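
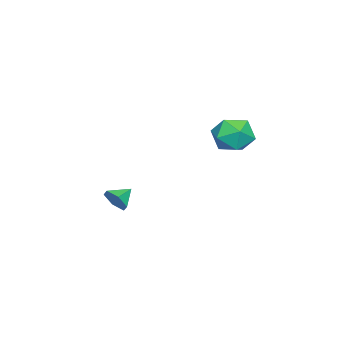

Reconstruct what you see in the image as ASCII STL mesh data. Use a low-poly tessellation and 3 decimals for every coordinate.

solid 
facet normal 0.800 -0.416 -0.433
outer loop
vertex 2.372 -3.1 -1.666
vertex 1.866 -3.488 -2.228
vertex 2.176 -2.715 -2.398
endloop
endfacet
facet normal 0.052 0.889 0.454
outer loop
vertex 2.372 -3.1 -1.666
vertex 2.176 -2.715 -2.398
vertex 0.914 -2.992 -1.712
endloop
endfacet
facet normal 0.800 -0.416 -0.433
outer loop
vertex 2.176 -2.715 -2.398
vertex 1.866 -3.488 -2.228
vertex 1.67 -3.103 -2.96
endloop
endfacet
facet normal -0.355 0.888 -0.294
outer loop
vertex 2.176 -2.715 -2.398
vertex 1.67 -3.103 -2.96
vertex 0.914 -2.992 -1.712
endloop
endfacet
facet normal 0.799 -0.417 -0.433
outer loop
vertex 1.67 -3.103 -2.96
vertex 1.866 -3.488 -2.228
vertex 1.359 -3.876 -2.789
endloop
endfacet
facet normal -0.826 0.217 -0.520
outer loop
vertex 1.67 -3.103 -2.96
vertex 1.359 -3.876 -2.789
vertex 0.914 -2.992 -1.712
endloop
endfacet
facet normal 0.799 -0.417 -0.433
outer loop
vertex 1.359 -3.876 -2.789
vertex 1.866 -3.488 -2.228
vertex 1.555 -4.261 -2.057
endloop
endfacet
facet normal -0.892 -0.451 0.002
outer loop
vertex 1.359 -3.876 -2.789
vertex 1.555 -4.261 -2.057
vertex 0.914 -2.992 -1.712
endloop
endfacet
facet normal 0.799 -0.417 -0.432
outer loop
vertex 1.555 -4.261 -2.057
vertex 1.866 -3.488 -2.228
vertex 2.062 -3.872 -1.495
endloop
endfacet
facet normal -0.486 -0.449 0.750
outer loop
vertex 1.555 -4.261 -2.057
vertex 2.062 -3.872 -1.495
vertex 0.914 -2.992 -1.712
endloop
endfacet
facet normal 0.800 -0.417 -0.432
outer loop
vertex 2.062 -3.872 -1.495
vertex 1.866 -3.488 -2.228
vertex 2.372 -3.1 -1.666
endloop
endfacet
facet normal -0.014 0.222 0.975
outer loop
vertex 2.062 -3.872 -1.495
vertex 2.372 -3.1 -1.666
vertex 0.914 -2.992 -1.712
endloop
endfacet
facet normal 0.218 0.294 0.931
outer loop
vertex 1.8 3.57 4.539
vertex 2.477 2.568 4.697
vertex 2.986 3.585 4.257
endloop
endfacet
facet normal 0.109 0.856 0.505
outer loop
vertex 1.8 3.57 4.539
vertex 2.986 3.585 4.257
vertex 2.177 4.123 3.52
endloop
endfacet
facet normal -0.548 0.803 0.233
outer loop
vertex 1.8 3.57 4.539
vertex 2.177 4.123 3.52
vertex 1.168 3.439 3.505
endloop
endfacet
facet normal -0.846 0.209 0.491
outer loop
vertex 1.8 3.57 4.539
vertex 1.168 3.439 3.505
vertex 1.353 2.478 4.233
endloop
endfacet
facet normal -0.372 -0.106 0.922
outer loop
vertex 1.8 3.57 4.539
vertex 1.353 2.478 4.233
vertex 2.477 2.568 4.697
endloop
endfacet
facet normal 0.575 0.817 -0.035
outer loop
vertex 2.177 4.123 3.52
vertex 2.986 3.585 4.257
vertex 3.087 3.462 3.047
endloop
endfacet
facet normal 0.751 -0.093 0.654
outer loop
vertex 2.986 3.585 4.257
vertex 2.477 2.568 4.697
vertex 3.272 2.501 3.775
endloop
endfacet
facet normal -0.205 -0.740 0.640
outer loop
vertex 2.477 2.568 4.697
vertex 1.353 2.478 4.233
vertex 2.263 1.817 3.76
endloop
endfacet
facet normal -0.971 -0.231 -0.058
outer loop
vertex 1.353 2.478 4.233
vertex 1.168 3.439 3.505
vertex 1.454 2.355 3.023
endloop
endfacet
facet normal -0.489 0.732 -0.475
outer loop
vertex 1.168 3.439 3.505
vertex 2.177 4.123 3.52
vertex 1.963 3.372 2.583
endloop
endfacet
facet normal 0.846 -0.209 -0.491
outer loop
vertex 2.64 2.37 2.741
vertex 3.087 3.462 3.047
vertex 3.272 2.501 3.775
endloop
endfacet
facet normal 0.548 -0.803 -0.233
outer loop
vertex 2.64 2.37 2.741
vertex 3.272 2.501 3.775
vertex 2.263 1.817 3.76
endloop
endfacet
facet normal -0.109 -0.856 -0.505
outer loop
vertex 2.64 2.37 2.741
vertex 2.263 1.817 3.76
vertex 1.454 2.355 3.023
endloop
endfacet
facet normal -0.218 -0.294 -0.931
outer loop
vertex 2.64 2.37 2.741
vertex 1.454 2.355 3.023
vertex 1.963 3.372 2.583
endloop
endfacet
facet normal 0.372 0.106 -0.922
outer loop
vertex 2.64 2.37 2.741
vertex 1.963 3.372 2.583
vertex 3.087 3.462 3.047
endloop
endfacet
facet normal 0.971 0.231 0.058
outer loop
vertex 3.272 2.501 3.775
vertex 3.087 3.462 3.047
vertex 2.986 3.585 4.257
endloop
endfacet
facet normal 0.489 -0.732 0.475
outer loop
vertex 2.263 1.817 3.76
vertex 3.272 2.501 3.775
vertex 2.477 2.568 4.697
endloop
endfacet
facet normal -0.575 -0.817 0.035
outer loop
vertex 1.454 2.355 3.023
vertex 2.263 1.817 3.76
vertex 1.353 2.478 4.233
endloop
endfacet
facet normal -0.751 0.093 -0.654
outer loop
vertex 1.963 3.372 2.583
vertex 1.454 2.355 3.023
vertex 1.168 3.439 3.505
endloop
endfacet
facet normal 0.205 0.740 -0.640
outer loop
vertex 3.087 3.462 3.047
vertex 1.963 3.372 2.583
vertex 2.177 4.123 3.52
endloop
endfacet

endsolid


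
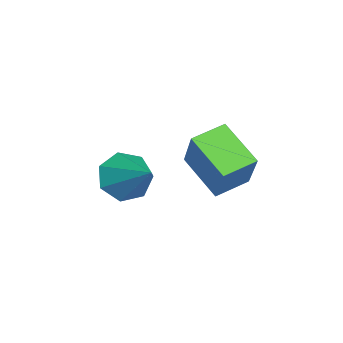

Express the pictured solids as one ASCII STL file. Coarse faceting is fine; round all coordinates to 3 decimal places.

solid 
facet normal -0.526 -0.164 -0.834
outer loop
vertex -2.611 2.479 2.098
vertex -3.381 3.499 2.383
vertex -1.462 3.611 1.151
endloop
endfacet
facet normal 0.588 -0.779 -0.218
outer loop
vertex -0.399 3.941 2.837
vertex -2.611 2.479 2.098
vertex -1.462 3.611 1.151
endloop
endfacet
facet normal -0.526 -0.163 -0.835
outer loop
vertex -1.462 3.611 1.151
vertex -3.381 3.499 2.383
vertex -2.232 4.631 1.437
endloop
endfacet
facet normal 0.614 0.606 -0.506
outer loop
vertex -2.232 4.631 1.437
vertex -0.399 3.941 2.837
vertex -1.462 3.611 1.151
endloop
endfacet
facet normal -0.615 -0.605 0.506
outer loop
vertex -2.611 2.479 2.098
vertex -2.318 3.829 4.069
vertex -3.381 3.499 2.383
endloop
endfacet
facet normal 0.588 -0.779 -0.218
outer loop
vertex -1.548 2.809 3.783
vertex -2.611 2.479 2.098
vertex -0.399 3.941 2.837
endloop
endfacet
facet normal -0.614 -0.606 0.506
outer loop
vertex -1.548 2.809 3.783
vertex -2.318 3.829 4.069
vertex -2.611 2.479 2.098
endloop
endfacet
facet normal -0.588 0.779 0.218
outer loop
vertex -3.381 3.499 2.383
vertex -2.318 3.829 4.069
vertex -2.232 4.631 1.437
endloop
endfacet
facet normal 0.614 0.605 -0.506
outer loop
vertex -1.169 4.961 3.122
vertex -0.399 3.941 2.837
vertex -2.232 4.631 1.437
endloop
endfacet
facet normal -0.588 0.779 0.218
outer loop
vertex -2.232 4.631 1.437
vertex -2.318 3.829 4.069
vertex -1.169 4.961 3.122
endloop
endfacet
facet normal 0.526 0.164 0.835
outer loop
vertex -1.169 4.961 3.122
vertex -1.548 2.809 3.783
vertex -0.399 3.941 2.837
endloop
endfacet
facet normal 0.527 0.164 0.834
outer loop
vertex -2.318 3.829 4.069
vertex -1.548 2.809 3.783
vertex -1.169 4.961 3.122
endloop
endfacet
facet normal -0.652 -0.515 -0.556
outer loop
vertex -3.45 -0.443 -0.062
vertex -4.175 0.316 0.085
vertex -3.452 0.233 -0.686
endloop
endfacet
facet normal 0.962 -0.185 -0.203
outer loop
vertex -3.45 -0.443 -0.062
vertex -3.452 0.233 -0.686
vertex -2.825 1.384 1.235
endloop
endfacet
facet normal -0.652 -0.516 -0.556
outer loop
vertex -3.452 0.233 -0.686
vertex -4.175 0.316 0.085
vertex -3.999 0.972 -0.73
endloop
endfacet
facet normal 0.701 0.488 -0.521
outer loop
vertex -3.452 0.233 -0.686
vertex -3.999 0.972 -0.73
vertex -2.825 1.384 1.235
endloop
endfacet
facet normal -0.652 -0.516 -0.556
outer loop
vertex -3.999 0.972 -0.73
vertex -4.175 0.316 0.085
vertex -4.678 1.216 -0.16
endloop
endfacet
facet normal 0.117 0.956 -0.270
outer loop
vertex -3.999 0.972 -0.73
vertex -4.678 1.216 -0.16
vertex -2.825 1.384 1.235
endloop
endfacet
facet normal -0.652 -0.516 -0.556
outer loop
vertex -4.678 1.216 -0.16
vertex -4.175 0.316 0.085
vertex -4.979 0.784 0.594
endloop
endfacet
facet normal -0.348 0.867 0.358
outer loop
vertex -4.678 1.216 -0.16
vertex -4.979 0.784 0.594
vertex -2.825 1.384 1.235
endloop
endfacet
facet normal -0.652 -0.516 -0.556
outer loop
vertex -4.979 0.784 0.594
vertex -4.175 0.316 0.085
vertex -4.674 -0.001 0.965
endloop
endfacet
facet normal -0.346 0.288 0.893
outer loop
vertex -4.979 0.784 0.594
vertex -4.674 -0.001 0.965
vertex -2.825 1.384 1.235
endloop
endfacet
facet normal -0.652 -0.516 -0.556
outer loop
vertex -4.674 -0.001 0.965
vertex -4.175 0.316 0.085
vertex -3.993 -0.547 0.673
endloop
endfacet
facet normal 0.122 -0.345 0.931
outer loop
vertex -4.674 -0.001 0.965
vertex -3.993 -0.547 0.673
vertex -2.825 1.384 1.235
endloop
endfacet
facet normal -0.653 -0.516 -0.555
outer loop
vertex -3.993 -0.547 0.673
vertex -4.175 0.316 0.085
vertex -3.45 -0.443 -0.062
endloop
endfacet
facet normal 0.705 -0.555 0.442
outer loop
vertex -3.993 -0.547 0.673
vertex -3.45 -0.443 -0.062
vertex -2.825 1.384 1.235
endloop
endfacet

endsolid


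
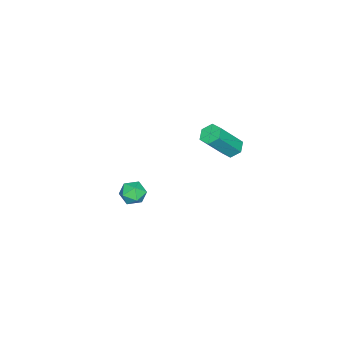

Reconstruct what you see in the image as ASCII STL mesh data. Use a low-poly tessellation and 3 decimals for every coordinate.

solid 
facet normal -0.529 0.334 -0.780
outer loop
vertex -2.41 1.447 2.851
vertex -2.911 1.322 3.137
vertex -2.662 1.854 3.196
endloop
endfacet
facet normal 0.733 0.642 -0.222
outer loop
vertex -2.41 1.447 2.851
vertex -2.662 1.854 3.196
vertex -1.389 0.802 4.356
endloop
endfacet
facet normal 0.734 0.642 -0.223
outer loop
vertex -1.389 0.802 4.356
vertex -2.662 1.854 3.196
vertex -1.64 1.209 4.701
endloop
endfacet
facet normal 0.530 -0.334 0.779
outer loop
vertex -1.389 0.802 4.356
vertex -1.64 1.209 4.701
vertex -1.889 0.678 4.643
endloop
endfacet
facet normal -0.530 0.334 -0.779
outer loop
vertex -2.662 1.854 3.196
vertex -2.911 1.322 3.137
vertex -3.163 1.729 3.483
endloop
endfacet
facet normal -0.003 0.918 0.395
outer loop
vertex -2.662 1.854 3.196
vertex -3.163 1.729 3.483
vertex -1.64 1.209 4.701
endloop
endfacet
facet normal -0.002 0.919 0.394
outer loop
vertex -1.64 1.209 4.701
vertex -3.163 1.729 3.483
vertex -2.141 1.085 4.988
endloop
endfacet
facet normal 0.529 -0.333 0.780
outer loop
vertex -1.64 1.209 4.701
vertex -2.141 1.085 4.988
vertex -1.889 0.678 4.643
endloop
endfacet
facet normal -0.530 0.334 -0.779
outer loop
vertex -3.163 1.729 3.483
vertex -2.911 1.322 3.137
vertex -3.411 1.198 3.424
endloop
endfacet
facet normal -0.736 0.275 0.618
outer loop
vertex -3.163 1.729 3.483
vertex -3.411 1.198 3.424
vertex -2.141 1.085 4.988
endloop
endfacet
facet normal -0.736 0.276 0.618
outer loop
vertex -2.141 1.085 4.988
vertex -3.411 1.198 3.424
vertex -2.39 0.553 4.929
endloop
endfacet
facet normal 0.529 -0.334 0.780
outer loop
vertex -2.141 1.085 4.988
vertex -2.39 0.553 4.929
vertex -1.889 0.678 4.643
endloop
endfacet
facet normal -0.530 0.334 -0.779
outer loop
vertex -3.411 1.198 3.424
vertex -2.911 1.322 3.137
vertex -3.16 0.791 3.079
endloop
endfacet
facet normal -0.734 -0.642 0.223
outer loop
vertex -3.411 1.198 3.424
vertex -3.16 0.791 3.079
vertex -2.39 0.553 4.929
endloop
endfacet
facet normal -0.733 -0.643 0.223
outer loop
vertex -2.39 0.553 4.929
vertex -3.16 0.791 3.079
vertex -2.138 0.146 4.584
endloop
endfacet
facet normal 0.529 -0.334 0.780
outer loop
vertex -2.39 0.553 4.929
vertex -2.138 0.146 4.584
vertex -1.889 0.678 4.643
endloop
endfacet
facet normal -0.529 0.333 -0.780
outer loop
vertex -3.16 0.791 3.079
vertex -2.911 1.322 3.137
vertex -2.659 0.915 2.792
endloop
endfacet
facet normal 0.001 -0.919 -0.395
outer loop
vertex -3.16 0.791 3.079
vertex -2.659 0.915 2.792
vertex -2.138 0.146 4.584
endloop
endfacet
facet normal 0.003 -0.919 -0.395
outer loop
vertex -2.138 0.146 4.584
vertex -2.659 0.915 2.792
vertex -1.637 0.271 4.297
endloop
endfacet
facet normal 0.530 -0.334 0.779
outer loop
vertex -2.138 0.146 4.584
vertex -1.637 0.271 4.297
vertex -1.889 0.678 4.643
endloop
endfacet
facet normal -0.529 0.334 -0.780
outer loop
vertex -2.659 0.915 2.792
vertex -2.911 1.322 3.137
vertex -2.41 1.447 2.851
endloop
endfacet
facet normal 0.736 -0.276 -0.618
outer loop
vertex -2.659 0.915 2.792
vertex -2.41 1.447 2.851
vertex -1.637 0.271 4.297
endloop
endfacet
facet normal 0.737 -0.275 -0.618
outer loop
vertex -1.637 0.271 4.297
vertex -2.41 1.447 2.851
vertex -1.389 0.802 4.356
endloop
endfacet
facet normal 0.530 -0.334 0.779
outer loop
vertex -1.637 0.271 4.297
vertex -1.389 0.802 4.356
vertex -1.889 0.678 4.643
endloop
endfacet
facet normal -0.776 0.577 0.257
outer loop
vertex -3.113 -3.094 -1.919
vertex -3.562 -3.521 -2.316
vertex -3.441 -3.674 -1.607
endloop
endfacet
facet normal -0.281 0.573 0.770
outer loop
vertex -3.113 -3.094 -1.919
vertex -3.441 -3.674 -1.607
vertex -2.735 -3.526 -1.459
endloop
endfacet
facet normal 0.331 0.808 0.487
outer loop
vertex -3.113 -3.094 -1.919
vertex -2.735 -3.526 -1.459
vertex -2.42 -3.282 -2.078
endloop
endfacet
facet normal 0.213 0.956 -0.200
outer loop
vertex -3.113 -3.094 -1.919
vertex -2.42 -3.282 -2.078
vertex -2.931 -3.279 -2.608
endloop
endfacet
facet normal -0.470 0.813 -0.343
outer loop
vertex -3.113 -3.094 -1.919
vertex -2.931 -3.279 -2.608
vertex -3.562 -3.521 -2.316
endloop
endfacet
facet normal -0.183 -0.102 0.978
outer loop
vertex -2.735 -3.526 -1.459
vertex -3.441 -3.674 -1.607
vertex -2.949 -4.221 -1.572
endloop
endfacet
facet normal -0.984 -0.099 0.147
outer loop
vertex -3.441 -3.674 -1.607
vertex -3.562 -3.521 -2.316
vertex -3.46 -4.218 -2.102
endloop
endfacet
facet normal -0.490 0.285 -0.824
outer loop
vertex -3.562 -3.521 -2.316
vertex -2.931 -3.279 -2.608
vertex -3.145 -3.974 -2.721
endloop
endfacet
facet normal 0.617 0.517 -0.592
outer loop
vertex -2.931 -3.279 -2.608
vertex -2.42 -3.282 -2.078
vertex -2.439 -3.826 -2.573
endloop
endfacet
facet normal 0.807 0.278 0.520
outer loop
vertex -2.42 -3.282 -2.078
vertex -2.735 -3.526 -1.459
vertex -2.318 -3.979 -1.864
endloop
endfacet
facet normal -0.213 -0.956 0.200
outer loop
vertex -2.767 -4.406 -2.261
vertex -2.949 -4.221 -1.572
vertex -3.46 -4.218 -2.102
endloop
endfacet
facet normal -0.331 -0.808 -0.487
outer loop
vertex -2.767 -4.406 -2.261
vertex -3.46 -4.218 -2.102
vertex -3.145 -3.974 -2.721
endloop
endfacet
facet normal 0.281 -0.573 -0.770
outer loop
vertex -2.767 -4.406 -2.261
vertex -3.145 -3.974 -2.721
vertex -2.439 -3.826 -2.573
endloop
endfacet
facet normal 0.776 -0.577 -0.257
outer loop
vertex -2.767 -4.406 -2.261
vertex -2.439 -3.826 -2.573
vertex -2.318 -3.979 -1.864
endloop
endfacet
facet normal 0.470 -0.813 0.343
outer loop
vertex -2.767 -4.406 -2.261
vertex -2.318 -3.979 -1.864
vertex -2.949 -4.221 -1.572
endloop
endfacet
facet normal -0.617 -0.517 0.592
outer loop
vertex -3.46 -4.218 -2.102
vertex -2.949 -4.221 -1.572
vertex -3.441 -3.674 -1.607
endloop
endfacet
facet normal -0.807 -0.278 -0.520
outer loop
vertex -3.145 -3.974 -2.721
vertex -3.46 -4.218 -2.102
vertex -3.562 -3.521 -2.316
endloop
endfacet
facet normal 0.183 0.102 -0.978
outer loop
vertex -2.439 -3.826 -2.573
vertex -3.145 -3.974 -2.721
vertex -2.931 -3.279 -2.608
endloop
endfacet
facet normal 0.984 0.099 -0.147
outer loop
vertex -2.318 -3.979 -1.864
vertex -2.439 -3.826 -2.573
vertex -2.42 -3.282 -2.078
endloop
endfacet
facet normal 0.490 -0.285 0.824
outer loop
vertex -2.949 -4.221 -1.572
vertex -2.318 -3.979 -1.864
vertex -2.735 -3.526 -1.459
endloop
endfacet

endsolid


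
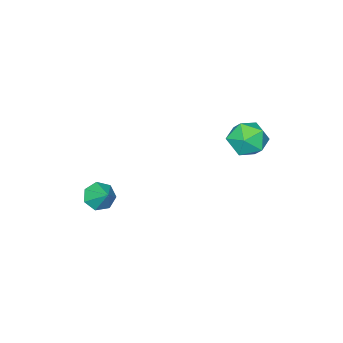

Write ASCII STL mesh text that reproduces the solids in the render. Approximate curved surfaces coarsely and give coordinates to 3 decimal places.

solid 
facet normal -0.284 -0.726 -0.627
outer loop
vertex 2.419 -2.534 -4.95
vertex 1.83 -2.796 -4.38
vertex 1.745 -2.218 -5.011
endloop
endfacet
facet normal 0.423 0.833 -0.357
outer loop
vertex 2.419 -2.534 -4.95
vertex 1.745 -2.218 -5.011
vertex 2.21 -1.824 -3.54
endloop
endfacet
facet normal -0.283 -0.726 -0.627
outer loop
vertex 1.745 -2.218 -5.011
vertex 1.83 -2.796 -4.38
vertex 1.136 -2.338 -4.597
endloop
endfacet
facet normal -0.294 0.942 -0.159
outer loop
vertex 1.745 -2.218 -5.011
vertex 1.136 -2.338 -4.597
vertex 2.21 -1.824 -3.54
endloop
endfacet
facet normal -0.283 -0.726 -0.627
outer loop
vertex 1.136 -2.338 -4.597
vertex 1.83 -2.796 -4.38
vertex 1.049 -2.803 -4.02
endloop
endfacet
facet normal -0.682 0.616 0.394
outer loop
vertex 1.136 -2.338 -4.597
vertex 1.049 -2.803 -4.02
vertex 2.21 -1.824 -3.54
endloop
endfacet
facet normal -0.283 -0.726 -0.627
outer loop
vertex 1.049 -2.803 -4.02
vertex 1.83 -2.796 -4.38
vertex 1.551 -3.263 -3.714
endloop
endfacet
facet normal -0.450 0.099 0.887
outer loop
vertex 1.049 -2.803 -4.02
vertex 1.551 -3.263 -3.714
vertex 2.21 -1.824 -3.54
endloop
endfacet
facet normal -0.284 -0.725 -0.627
outer loop
vertex 1.551 -3.263 -3.714
vertex 1.83 -2.796 -4.38
vertex 2.263 -3.372 -3.91
endloop
endfacet
facet normal 0.228 -0.219 0.949
outer loop
vertex 1.551 -3.263 -3.714
vertex 2.263 -3.372 -3.91
vertex 2.21 -1.824 -3.54
endloop
endfacet
facet normal -0.284 -0.725 -0.627
outer loop
vertex 2.263 -3.372 -3.91
vertex 1.83 -2.796 -4.38
vertex 2.649 -3.047 -4.46
endloop
endfacet
facet normal 0.841 -0.098 0.532
outer loop
vertex 2.263 -3.372 -3.91
vertex 2.649 -3.047 -4.46
vertex 2.21 -1.824 -3.54
endloop
endfacet
facet normal -0.284 -0.726 -0.627
outer loop
vertex 2.649 -3.047 -4.46
vertex 1.83 -2.796 -4.38
vertex 2.419 -2.534 -4.95
endloop
endfacet
facet normal 0.928 0.370 -0.049
outer loop
vertex 2.649 -3.047 -4.46
vertex 2.419 -2.534 -4.95
vertex 2.21 -1.824 -3.54
endloop
endfacet
facet normal -0.998 -0.020 -0.058
outer loop
vertex -2.504 4.199 0.952
vertex -2.462 3.133 0.596
vertex -2.53 3.356 1.697
endloop
endfacet
facet normal -0.781 0.427 0.456
outer loop
vertex -2.504 4.199 0.952
vertex -2.53 3.356 1.697
vertex -1.909 4.272 1.904
endloop
endfacet
facet normal -0.362 0.919 0.156
outer loop
vertex -2.504 4.199 0.952
vertex -1.909 4.272 1.904
vertex -1.458 4.614 0.932
endloop
endfacet
facet normal -0.319 0.778 -0.542
outer loop
vertex -2.504 4.199 0.952
vertex -1.458 4.614 0.932
vertex -1.8 3.91 0.123
endloop
endfacet
facet normal -0.712 0.197 -0.674
outer loop
vertex -2.504 4.199 0.952
vertex -1.8 3.91 0.123
vertex -2.462 3.133 0.596
endloop
endfacet
facet normal -0.387 0.055 0.920
outer loop
vertex -1.909 4.272 1.904
vertex -2.53 3.356 1.697
vertex -1.5 3.25 2.137
endloop
endfacet
facet normal -0.739 -0.668 0.090
outer loop
vertex -2.53 3.356 1.697
vertex -2.462 3.133 0.596
vertex -1.842 2.546 1.328
endloop
endfacet
facet normal -0.276 -0.317 -0.907
outer loop
vertex -2.462 3.133 0.596
vertex -1.8 3.91 0.123
vertex -1.391 2.888 0.356
endloop
endfacet
facet normal 0.361 0.623 -0.694
outer loop
vertex -1.8 3.91 0.123
vertex -1.458 4.614 0.932
vertex -0.77 3.804 0.563
endloop
endfacet
facet normal 0.292 0.852 0.435
outer loop
vertex -1.458 4.614 0.932
vertex -1.909 4.272 1.904
vertex -0.838 4.027 1.664
endloop
endfacet
facet normal 0.319 -0.778 0.542
outer loop
vertex -0.796 2.961 1.308
vertex -1.5 3.25 2.137
vertex -1.842 2.546 1.328
endloop
endfacet
facet normal 0.362 -0.919 -0.156
outer loop
vertex -0.796 2.961 1.308
vertex -1.842 2.546 1.328
vertex -1.391 2.888 0.356
endloop
endfacet
facet normal 0.781 -0.427 -0.456
outer loop
vertex -0.796 2.961 1.308
vertex -1.391 2.888 0.356
vertex -0.77 3.804 0.563
endloop
endfacet
facet normal 0.998 0.020 0.058
outer loop
vertex -0.796 2.961 1.308
vertex -0.77 3.804 0.563
vertex -0.838 4.027 1.664
endloop
endfacet
facet normal 0.712 -0.197 0.674
outer loop
vertex -0.796 2.961 1.308
vertex -0.838 4.027 1.664
vertex -1.5 3.25 2.137
endloop
endfacet
facet normal -0.361 -0.623 0.694
outer loop
vertex -1.842 2.546 1.328
vertex -1.5 3.25 2.137
vertex -2.53 3.356 1.697
endloop
endfacet
facet normal -0.292 -0.852 -0.435
outer loop
vertex -1.391 2.888 0.356
vertex -1.842 2.546 1.328
vertex -2.462 3.133 0.596
endloop
endfacet
facet normal 0.387 -0.055 -0.920
outer loop
vertex -0.77 3.804 0.563
vertex -1.391 2.888 0.356
vertex -1.8 3.91 0.123
endloop
endfacet
facet normal 0.739 0.668 -0.090
outer loop
vertex -0.838 4.027 1.664
vertex -0.77 3.804 0.563
vertex -1.458 4.614 0.932
endloop
endfacet
facet normal 0.276 0.317 0.907
outer loop
vertex -1.5 3.25 2.137
vertex -0.838 4.027 1.664
vertex -1.909 4.272 1.904
endloop
endfacet

endsolid


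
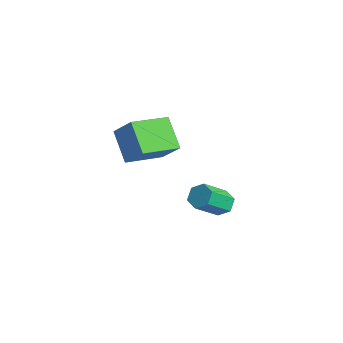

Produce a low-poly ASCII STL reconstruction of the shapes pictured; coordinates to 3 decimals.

solid 
facet normal -0.101 0.755 -0.648
outer loop
vertex 3.398 4.388 -2.383
vertex 3.019 4.024 -2.748
vertex 2.765 4.387 -2.286
endloop
endfacet
facet normal 0.113 0.656 0.746
outer loop
vertex 3.398 4.388 -2.383
vertex 2.765 4.387 -2.286
vertex 3.559 3.18 -1.346
endloop
endfacet
facet normal 0.112 0.655 0.747
outer loop
vertex 3.559 3.18 -1.346
vertex 2.765 4.387 -2.286
vertex 2.926 3.179 -1.25
endloop
endfacet
facet normal 0.099 -0.755 0.648
outer loop
vertex 3.559 3.18 -1.346
vertex 2.926 3.179 -1.25
vertex 3.181 2.816 -1.712
endloop
endfacet
facet normal -0.100 0.755 -0.648
outer loop
vertex 2.765 4.387 -2.286
vertex 3.019 4.024 -2.748
vertex 2.387 4.023 -2.652
endloop
endfacet
facet normal -0.801 0.325 0.503
outer loop
vertex 2.765 4.387 -2.286
vertex 2.387 4.023 -2.652
vertex 2.926 3.179 -1.25
endloop
endfacet
facet normal -0.800 0.325 0.504
outer loop
vertex 2.926 3.179 -1.25
vertex 2.387 4.023 -2.652
vertex 2.548 2.814 -1.615
endloop
endfacet
facet normal 0.102 -0.754 0.649
outer loop
vertex 2.926 3.179 -1.25
vertex 2.548 2.814 -1.615
vertex 3.181 2.816 -1.712
endloop
endfacet
facet normal -0.100 0.755 -0.648
outer loop
vertex 2.387 4.023 -2.652
vertex 3.019 4.024 -2.748
vertex 2.641 3.66 -3.114
endloop
endfacet
facet normal -0.912 -0.330 -0.243
outer loop
vertex 2.387 4.023 -2.652
vertex 2.641 3.66 -3.114
vertex 2.548 2.814 -1.615
endloop
endfacet
facet normal -0.912 -0.330 -0.243
outer loop
vertex 2.548 2.814 -1.615
vertex 2.641 3.66 -3.114
vertex 2.802 2.452 -2.077
endloop
endfacet
facet normal 0.102 -0.755 0.648
outer loop
vertex 2.548 2.814 -1.615
vertex 2.802 2.452 -2.077
vertex 3.181 2.816 -1.712
endloop
endfacet
facet normal -0.099 0.755 -0.648
outer loop
vertex 2.641 3.66 -3.114
vertex 3.019 4.024 -2.748
vertex 3.274 3.661 -3.21
endloop
endfacet
facet normal -0.112 -0.656 -0.747
outer loop
vertex 2.641 3.66 -3.114
vertex 3.274 3.661 -3.21
vertex 2.802 2.452 -2.077
endloop
endfacet
facet normal -0.113 -0.655 -0.747
outer loop
vertex 2.802 2.452 -2.077
vertex 3.274 3.661 -3.21
vertex 3.435 2.453 -2.174
endloop
endfacet
facet normal 0.101 -0.755 0.648
outer loop
vertex 2.802 2.452 -2.077
vertex 3.435 2.453 -2.174
vertex 3.181 2.816 -1.712
endloop
endfacet
facet normal -0.102 0.754 -0.649
outer loop
vertex 3.274 3.661 -3.21
vertex 3.019 4.024 -2.748
vertex 3.652 4.026 -2.845
endloop
endfacet
facet normal 0.800 -0.325 -0.504
outer loop
vertex 3.274 3.661 -3.21
vertex 3.652 4.026 -2.845
vertex 3.435 2.453 -2.174
endloop
endfacet
facet normal 0.801 -0.325 -0.503
outer loop
vertex 3.435 2.453 -2.174
vertex 3.652 4.026 -2.845
vertex 3.813 2.817 -1.808
endloop
endfacet
facet normal 0.100 -0.755 0.648
outer loop
vertex 3.435 2.453 -2.174
vertex 3.813 2.817 -1.808
vertex 3.181 2.816 -1.712
endloop
endfacet
facet normal -0.102 0.755 -0.648
outer loop
vertex 3.652 4.026 -2.845
vertex 3.019 4.024 -2.748
vertex 3.398 4.388 -2.383
endloop
endfacet
facet normal 0.912 0.330 0.243
outer loop
vertex 3.652 4.026 -2.845
vertex 3.398 4.388 -2.383
vertex 3.813 2.817 -1.808
endloop
endfacet
facet normal 0.912 0.330 0.243
outer loop
vertex 3.813 2.817 -1.808
vertex 3.398 4.388 -2.383
vertex 3.559 3.18 -1.346
endloop
endfacet
facet normal 0.100 -0.755 0.648
outer loop
vertex 3.813 2.817 -1.808
vertex 3.559 3.18 -1.346
vertex 3.181 2.816 -1.712
endloop
endfacet
facet normal -0.746 0.105 0.658
outer loop
vertex 2.692 -0.07 3.56
vertex 2.604 1.687 3.179
vertex 1.756 -0.338 2.541
endloop
endfacet
facet normal 0.049 -0.976 0.211
outer loop
vertex 2.956 -0.507 1.481
vertex 2.692 -0.07 3.56
vertex 1.756 -0.338 2.541
endloop
endfacet
facet normal -0.746 0.105 0.658
outer loop
vertex 1.756 -0.338 2.541
vertex 2.604 1.687 3.179
vertex 1.667 1.419 2.159
endloop
endfacet
facet normal -0.665 -0.191 -0.722
outer loop
vertex 1.667 1.419 2.159
vertex 2.956 -0.507 1.481
vertex 1.756 -0.338 2.541
endloop
endfacet
facet normal 0.665 0.190 0.722
outer loop
vertex 2.692 -0.07 3.56
vertex 3.804 1.518 2.119
vertex 2.604 1.687 3.179
endloop
endfacet
facet normal 0.049 -0.976 0.211
outer loop
vertex 3.893 -0.239 2.501
vertex 2.692 -0.07 3.56
vertex 2.956 -0.507 1.481
endloop
endfacet
facet normal 0.664 0.191 0.723
outer loop
vertex 3.893 -0.239 2.501
vertex 3.804 1.518 2.119
vertex 2.692 -0.07 3.56
endloop
endfacet
facet normal -0.049 0.976 -0.211
outer loop
vertex 2.604 1.687 3.179
vertex 3.804 1.518 2.119
vertex 1.667 1.419 2.159
endloop
endfacet
facet normal -0.664 -0.190 -0.723
outer loop
vertex 2.868 1.25 1.1
vertex 2.956 -0.507 1.481
vertex 1.667 1.419 2.159
endloop
endfacet
facet normal -0.049 0.976 -0.212
outer loop
vertex 1.667 1.419 2.159
vertex 3.804 1.518 2.119
vertex 2.868 1.25 1.1
endloop
endfacet
facet normal 0.746 -0.105 -0.658
outer loop
vertex 2.868 1.25 1.1
vertex 3.893 -0.239 2.501
vertex 2.956 -0.507 1.481
endloop
endfacet
facet normal 0.746 -0.105 -0.658
outer loop
vertex 3.804 1.518 2.119
vertex 3.893 -0.239 2.501
vertex 2.868 1.25 1.1
endloop
endfacet

endsolid


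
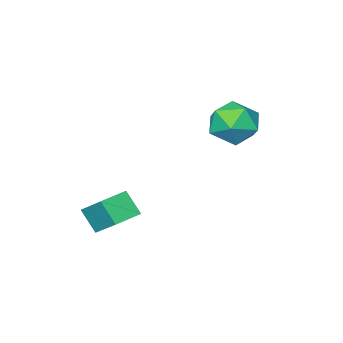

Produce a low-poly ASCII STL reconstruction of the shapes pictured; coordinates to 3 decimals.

solid 
facet normal -0.996 -0.053 0.068
outer loop
vertex 0.986 -4.389 -0.896
vertex 0.991 -3.119 0.159
vertex 0.883 -3.624 -1.815
endloop
endfacet
facet normal -0.004 -0.769 -0.639
outer loop
vertex 2.109 -3.561 -1.899
vertex 0.986 -4.389 -0.896
vertex 0.883 -3.624 -1.815
endloop
endfacet
facet normal -0.996 -0.052 0.068
outer loop
vertex 0.883 -3.624 -1.815
vertex 0.991 -3.119 0.159
vertex 0.889 -2.355 -0.761
endloop
endfacet
facet normal -0.085 0.637 -0.766
outer loop
vertex 0.889 -2.355 -0.761
vertex 2.109 -3.561 -1.899
vertex 0.883 -3.624 -1.815
endloop
endfacet
facet normal 0.085 -0.637 0.766
outer loop
vertex 0.986 -4.389 -0.896
vertex 2.217 -3.056 0.075
vertex 0.991 -3.119 0.159
endloop
endfacet
facet normal -0.003 -0.769 -0.639
outer loop
vertex 2.211 -4.325 -0.979
vertex 0.986 -4.389 -0.896
vertex 2.109 -3.561 -1.899
endloop
endfacet
facet normal 0.085 -0.637 0.766
outer loop
vertex 2.211 -4.325 -0.979
vertex 2.217 -3.056 0.075
vertex 0.986 -4.389 -0.896
endloop
endfacet
facet normal 0.004 0.770 0.639
outer loop
vertex 0.991 -3.119 0.159
vertex 2.217 -3.056 0.075
vertex 0.889 -2.355 -0.761
endloop
endfacet
facet normal -0.085 0.637 -0.766
outer loop
vertex 2.114 -2.291 -0.844
vertex 2.109 -3.561 -1.899
vertex 0.889 -2.355 -0.761
endloop
endfacet
facet normal 0.003 0.769 0.640
outer loop
vertex 0.889 -2.355 -0.761
vertex 2.217 -3.056 0.075
vertex 2.114 -2.291 -0.844
endloop
endfacet
facet normal 0.996 0.052 -0.067
outer loop
vertex 2.114 -2.291 -0.844
vertex 2.211 -4.325 -0.979
vertex 2.109 -3.561 -1.899
endloop
endfacet
facet normal 0.996 0.052 -0.068
outer loop
vertex 2.217 -3.056 0.075
vertex 2.211 -4.325 -0.979
vertex 2.114 -2.291 -0.844
endloop
endfacet
facet normal 0.352 0.906 -0.235
outer loop
vertex -2.665 -1.132 2.192
vertex -3.344 -0.666 2.974
vertex -2.296 -0.999 3.258
endloop
endfacet
facet normal 0.847 0.405 -0.344
outer loop
vertex -2.665 -1.132 2.192
vertex -2.296 -0.999 3.258
vertex -2.067 -1.957 2.695
endloop
endfacet
facet normal 0.585 -0.069 -0.808
outer loop
vertex -2.665 -1.132 2.192
vertex -2.067 -1.957 2.695
vertex -2.973 -2.217 2.061
endloop
endfacet
facet normal -0.074 0.140 -0.987
outer loop
vertex -2.665 -1.132 2.192
vertex -2.973 -2.217 2.061
vertex -3.763 -1.419 2.234
endloop
endfacet
facet normal -0.218 0.743 -0.632
outer loop
vertex -2.665 -1.132 2.192
vertex -3.763 -1.419 2.234
vertex -3.344 -0.666 2.974
endloop
endfacet
facet normal 0.959 0.068 0.275
outer loop
vertex -2.067 -1.957 2.695
vertex -2.296 -0.999 3.258
vertex -2.377 -2.001 3.786
endloop
endfacet
facet normal 0.157 0.879 0.451
outer loop
vertex -2.296 -0.999 3.258
vertex -3.344 -0.666 2.974
vertex -3.167 -1.203 3.959
endloop
endfacet
facet normal -0.765 0.615 -0.193
outer loop
vertex -3.344 -0.666 2.974
vertex -3.763 -1.419 2.234
vertex -4.073 -1.463 3.325
endloop
endfacet
facet normal -0.532 -0.361 -0.766
outer loop
vertex -3.763 -1.419 2.234
vertex -2.973 -2.217 2.061
vertex -3.844 -2.421 2.762
endloop
endfacet
facet normal 0.534 -0.698 -0.477
outer loop
vertex -2.973 -2.217 2.061
vertex -2.067 -1.957 2.695
vertex -2.796 -2.754 3.046
endloop
endfacet
facet normal 0.074 -0.140 0.987
outer loop
vertex -3.475 -2.288 3.828
vertex -2.377 -2.001 3.786
vertex -3.167 -1.203 3.959
endloop
endfacet
facet normal -0.585 0.069 0.808
outer loop
vertex -3.475 -2.288 3.828
vertex -3.167 -1.203 3.959
vertex -4.073 -1.463 3.325
endloop
endfacet
facet normal -0.847 -0.405 0.344
outer loop
vertex -3.475 -2.288 3.828
vertex -4.073 -1.463 3.325
vertex -3.844 -2.421 2.762
endloop
endfacet
facet normal -0.352 -0.906 0.235
outer loop
vertex -3.475 -2.288 3.828
vertex -3.844 -2.421 2.762
vertex -2.796 -2.754 3.046
endloop
endfacet
facet normal 0.218 -0.743 0.632
outer loop
vertex -3.475 -2.288 3.828
vertex -2.796 -2.754 3.046
vertex -2.377 -2.001 3.786
endloop
endfacet
facet normal 0.532 0.361 0.766
outer loop
vertex -3.167 -1.203 3.959
vertex -2.377 -2.001 3.786
vertex -2.296 -0.999 3.258
endloop
endfacet
facet normal -0.534 0.698 0.477
outer loop
vertex -4.073 -1.463 3.325
vertex -3.167 -1.203 3.959
vertex -3.344 -0.666 2.974
endloop
endfacet
facet normal -0.959 -0.068 -0.275
outer loop
vertex -3.844 -2.421 2.762
vertex -4.073 -1.463 3.325
vertex -3.763 -1.419 2.234
endloop
endfacet
facet normal -0.157 -0.879 -0.451
outer loop
vertex -2.796 -2.754 3.046
vertex -3.844 -2.421 2.762
vertex -2.973 -2.217 2.061
endloop
endfacet
facet normal 0.765 -0.615 0.193
outer loop
vertex -2.377 -2.001 3.786
vertex -2.796 -2.754 3.046
vertex -2.067 -1.957 2.695
endloop
endfacet

endsolid


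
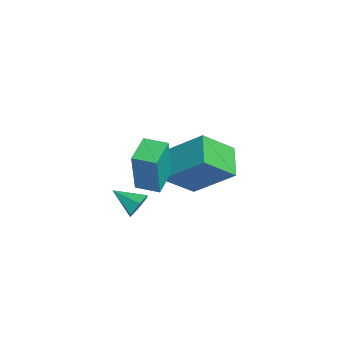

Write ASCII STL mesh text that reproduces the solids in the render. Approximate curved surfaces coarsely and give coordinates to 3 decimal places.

solid 
facet normal 0.472 0.791 -0.388
outer loop
vertex 2.09 -1.703 1.585
vertex 1.734 -1.721 1.115
vertex 1.583 -1.4 1.586
endloop
endfacet
facet normal -0.007 -0.015 1.000
outer loop
vertex 2.09 -1.703 1.585
vertex 1.583 -1.4 1.586
vertex 1.186 -2.639 1.565
endloop
endfacet
facet normal 0.473 0.791 -0.388
outer loop
vertex 1.583 -1.4 1.586
vertex 1.734 -1.721 1.115
vertex 1.228 -1.418 1.116
endloop
endfacet
facet normal -0.779 0.240 0.579
outer loop
vertex 1.583 -1.4 1.586
vertex 1.228 -1.418 1.116
vertex 1.186 -2.639 1.565
endloop
endfacet
facet normal 0.473 0.791 -0.389
outer loop
vertex 1.228 -1.418 1.116
vertex 1.734 -1.721 1.115
vertex 1.378 -1.74 0.644
endloop
endfacet
facet normal -0.963 -0.063 -0.263
outer loop
vertex 1.228 -1.418 1.116
vertex 1.378 -1.74 0.644
vertex 1.186 -2.639 1.565
endloop
endfacet
facet normal 0.472 0.792 -0.388
outer loop
vertex 1.378 -1.74 0.644
vertex 1.734 -1.721 1.115
vertex 1.885 -2.042 0.644
endloop
endfacet
facet normal -0.372 -0.624 -0.687
outer loop
vertex 1.378 -1.74 0.644
vertex 1.885 -2.042 0.644
vertex 1.186 -2.639 1.565
endloop
endfacet
facet normal 0.473 0.791 -0.388
outer loop
vertex 1.885 -2.042 0.644
vertex 1.734 -1.721 1.115
vertex 2.24 -2.024 1.114
endloop
endfacet
facet normal 0.398 -0.878 -0.267
outer loop
vertex 1.885 -2.042 0.644
vertex 2.24 -2.024 1.114
vertex 1.186 -2.639 1.565
endloop
endfacet
facet normal 0.473 0.791 -0.388
outer loop
vertex 2.24 -2.024 1.114
vertex 1.734 -1.721 1.115
vertex 2.09 -1.703 1.585
endloop
endfacet
facet normal 0.582 -0.574 0.576
outer loop
vertex 2.24 -2.024 1.114
vertex 2.09 -1.703 1.585
vertex 1.186 -2.639 1.565
endloop
endfacet
facet normal -0.940 0.022 0.341
outer loop
vertex -1.934 0.791 1.846
vertex -2.333 2.021 0.667
vertex -2.485 -0.752 0.423
endloop
endfacet
facet normal 0.228 -0.703 0.674
outer loop
vertex -1.187 -0.781 -0.047
vertex -1.934 0.791 1.846
vertex -2.485 -0.752 0.423
endloop
endfacet
facet normal -0.940 0.022 0.340
outer loop
vertex -2.485 -0.752 0.423
vertex -2.333 2.021 0.667
vertex -2.883 0.478 -0.757
endloop
endfacet
facet normal -0.253 -0.711 -0.656
outer loop
vertex -2.883 0.478 -0.757
vertex -1.187 -0.781 -0.047
vertex -2.485 -0.752 0.423
endloop
endfacet
facet normal 0.253 0.711 0.656
outer loop
vertex -1.934 0.791 1.846
vertex -1.035 1.992 0.197
vertex -2.333 2.021 0.667
endloop
endfacet
facet normal 0.228 -0.703 0.674
outer loop
vertex -0.637 0.762 1.377
vertex -1.934 0.791 1.846
vertex -1.187 -0.781 -0.047
endloop
endfacet
facet normal 0.253 0.711 0.656
outer loop
vertex -0.637 0.762 1.377
vertex -1.035 1.992 0.197
vertex -1.934 0.791 1.846
endloop
endfacet
facet normal -0.228 0.703 -0.674
outer loop
vertex -2.333 2.021 0.667
vertex -1.035 1.992 0.197
vertex -2.883 0.478 -0.757
endloop
endfacet
facet normal -0.253 -0.711 -0.656
outer loop
vertex -1.586 0.449 -1.226
vertex -1.187 -0.781 -0.047
vertex -2.883 0.478 -0.757
endloop
endfacet
facet normal -0.228 0.703 -0.674
outer loop
vertex -2.883 0.478 -0.757
vertex -1.035 1.992 0.197
vertex -1.586 0.449 -1.226
endloop
endfacet
facet normal 0.940 -0.021 -0.340
outer loop
vertex -1.586 0.449 -1.226
vertex -0.637 0.762 1.377
vertex -1.187 -0.781 -0.047
endloop
endfacet
facet normal 0.940 -0.022 -0.340
outer loop
vertex -1.035 1.992 0.197
vertex -0.637 0.762 1.377
vertex -1.586 0.449 -1.226
endloop
endfacet
facet normal -0.913 0.390 0.122
outer loop
vertex 1.612 -1.526 4.846
vertex 1.979 -0.672 4.864
vertex 1.424 -1.409 3.06
endloop
endfacet
facet normal -0.394 -0.919 -0.019
outer loop
vertex 2.501 -1.868 2.916
vertex 1.612 -1.526 4.846
vertex 1.424 -1.409 3.06
endloop
endfacet
facet normal -0.913 0.389 0.122
outer loop
vertex 1.424 -1.409 3.06
vertex 1.979 -0.672 4.864
vertex 1.791 -0.554 3.077
endloop
endfacet
facet normal -0.105 0.065 -0.992
outer loop
vertex 1.791 -0.554 3.077
vertex 2.501 -1.868 2.916
vertex 1.424 -1.409 3.06
endloop
endfacet
facet normal 0.105 -0.066 0.992
outer loop
vertex 1.612 -1.526 4.846
vertex 3.056 -1.131 4.72
vertex 1.979 -0.672 4.864
endloop
endfacet
facet normal -0.395 -0.919 -0.019
outer loop
vertex 2.689 -1.986 4.703
vertex 1.612 -1.526 4.846
vertex 2.501 -1.868 2.916
endloop
endfacet
facet normal 0.104 -0.064 0.992
outer loop
vertex 2.689 -1.986 4.703
vertex 3.056 -1.131 4.72
vertex 1.612 -1.526 4.846
endloop
endfacet
facet normal 0.394 0.919 0.019
outer loop
vertex 1.979 -0.672 4.864
vertex 3.056 -1.131 4.72
vertex 1.791 -0.554 3.077
endloop
endfacet
facet normal -0.104 0.066 -0.992
outer loop
vertex 2.868 -1.014 2.934
vertex 2.501 -1.868 2.916
vertex 1.791 -0.554 3.077
endloop
endfacet
facet normal 0.395 0.919 0.019
outer loop
vertex 1.791 -0.554 3.077
vertex 3.056 -1.131 4.72
vertex 2.868 -1.014 2.934
endloop
endfacet
facet normal 0.913 -0.390 -0.122
outer loop
vertex 2.868 -1.014 2.934
vertex 2.689 -1.986 4.703
vertex 2.501 -1.868 2.916
endloop
endfacet
facet normal 0.913 -0.389 -0.122
outer loop
vertex 3.056 -1.131 4.72
vertex 2.689 -1.986 4.703
vertex 2.868 -1.014 2.934
endloop
endfacet

endsolid


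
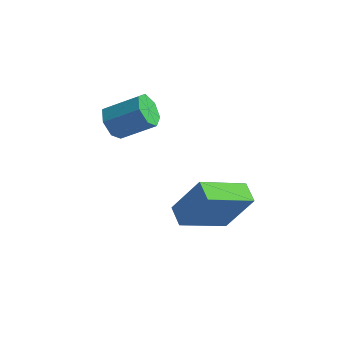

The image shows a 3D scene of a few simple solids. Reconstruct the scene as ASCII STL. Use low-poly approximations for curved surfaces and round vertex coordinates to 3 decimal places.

solid 
facet normal -0.564 0.800 0.204
outer loop
vertex 3.459 -0.081 1.363
vertex 4.789 1.104 0.389
vertex 2.549 -0.328 -0.182
endloop
endfacet
facet normal -0.655 -0.584 0.479
outer loop
vertex 3.011 -0.984 -0.349
vertex 3.459 -0.081 1.363
vertex 2.549 -0.328 -0.182
endloop
endfacet
facet normal -0.564 0.800 0.205
outer loop
vertex 2.549 -0.328 -0.182
vertex 4.789 1.104 0.389
vertex 3.878 0.857 -1.155
endloop
endfacet
facet normal -0.503 -0.137 -0.853
outer loop
vertex 3.878 0.857 -1.155
vertex 3.011 -0.984 -0.349
vertex 2.549 -0.328 -0.182
endloop
endfacet
facet normal 0.503 0.137 0.853
outer loop
vertex 3.459 -0.081 1.363
vertex 5.251 0.448 0.222
vertex 4.789 1.104 0.389
endloop
endfacet
facet normal -0.654 -0.585 0.480
outer loop
vertex 3.922 -0.737 1.195
vertex 3.459 -0.081 1.363
vertex 3.011 -0.984 -0.349
endloop
endfacet
facet normal 0.503 0.137 0.853
outer loop
vertex 3.922 -0.737 1.195
vertex 5.251 0.448 0.222
vertex 3.459 -0.081 1.363
endloop
endfacet
facet normal 0.655 0.584 -0.480
outer loop
vertex 4.789 1.104 0.389
vertex 5.251 0.448 0.222
vertex 3.878 0.857 -1.155
endloop
endfacet
facet normal -0.503 -0.137 -0.853
outer loop
vertex 4.341 0.201 -1.323
vertex 3.011 -0.984 -0.349
vertex 3.878 0.857 -1.155
endloop
endfacet
facet normal 0.655 0.585 -0.479
outer loop
vertex 3.878 0.857 -1.155
vertex 5.251 0.448 0.222
vertex 4.341 0.201 -1.323
endloop
endfacet
facet normal 0.563 -0.800 -0.204
outer loop
vertex 4.341 0.201 -1.323
vertex 3.922 -0.737 1.195
vertex 3.011 -0.984 -0.349
endloop
endfacet
facet normal 0.564 -0.800 -0.204
outer loop
vertex 5.251 0.448 0.222
vertex 3.922 -0.737 1.195
vertex 4.341 0.201 -1.323
endloop
endfacet
facet normal -0.818 -0.195 -0.541
outer loop
vertex 0.565 0.35 2.556
vertex 0.183 0.708 3.005
vertex 0.504 0.934 2.438
endloop
endfacet
facet normal 0.566 -0.106 -0.817
outer loop
vertex 0.565 0.35 2.556
vertex 0.504 0.934 2.438
vertex 1.759 0.634 3.346
endloop
endfacet
facet normal 0.566 -0.107 -0.818
outer loop
vertex 1.759 0.634 3.346
vertex 0.504 0.934 2.438
vertex 1.699 1.217 3.228
endloop
endfacet
facet normal 0.818 0.194 0.541
outer loop
vertex 1.759 0.634 3.346
vertex 1.699 1.217 3.228
vertex 1.377 0.992 3.795
endloop
endfacet
facet normal -0.819 -0.194 -0.541
outer loop
vertex 0.504 0.934 2.438
vertex 0.183 0.708 3.005
vertex 0.202 1.348 2.747
endloop
endfacet
facet normal 0.274 0.696 -0.664
outer loop
vertex 0.504 0.934 2.438
vertex 0.202 1.348 2.747
vertex 1.699 1.217 3.228
endloop
endfacet
facet normal 0.274 0.696 -0.664
outer loop
vertex 1.699 1.217 3.228
vertex 0.202 1.348 2.747
vertex 1.396 1.631 3.537
endloop
endfacet
facet normal 0.818 0.194 0.542
outer loop
vertex 1.699 1.217 3.228
vertex 1.396 1.631 3.537
vertex 1.377 0.992 3.795
endloop
endfacet
facet normal -0.818 -0.194 -0.542
outer loop
vertex 0.202 1.348 2.747
vertex 0.183 0.708 3.005
vertex -0.115 1.28 3.25
endloop
endfacet
facet normal -0.225 0.974 -0.010
outer loop
vertex 0.202 1.348 2.747
vertex -0.115 1.28 3.25
vertex 1.396 1.631 3.537
endloop
endfacet
facet normal -0.224 0.974 -0.011
outer loop
vertex 1.396 1.631 3.537
vertex -0.115 1.28 3.25
vertex 1.079 1.564 4.04
endloop
endfacet
facet normal 0.818 0.194 0.541
outer loop
vertex 1.396 1.631 3.537
vertex 1.079 1.564 4.04
vertex 1.377 0.992 3.795
endloop
endfacet
facet normal -0.818 -0.194 -0.542
outer loop
vertex -0.115 1.28 3.25
vertex 0.183 0.708 3.005
vertex -0.208 0.782 3.569
endloop
endfacet
facet normal -0.554 0.520 0.650
outer loop
vertex -0.115 1.28 3.25
vertex -0.208 0.782 3.569
vertex 1.079 1.564 4.04
endloop
endfacet
facet normal -0.554 0.519 0.652
outer loop
vertex 1.079 1.564 4.04
vertex -0.208 0.782 3.569
vertex 0.987 1.065 4.359
endloop
endfacet
facet normal 0.818 0.195 0.541
outer loop
vertex 1.079 1.564 4.04
vertex 0.987 1.065 4.359
vertex 1.377 0.992 3.795
endloop
endfacet
facet normal -0.818 -0.195 -0.541
outer loop
vertex -0.208 0.782 3.569
vertex 0.183 0.708 3.005
vertex -0.006 0.228 3.463
endloop
endfacet
facet normal -0.466 -0.327 0.822
outer loop
vertex -0.208 0.782 3.569
vertex -0.006 0.228 3.463
vertex 0.987 1.065 4.359
endloop
endfacet
facet normal -0.467 -0.327 0.822
outer loop
vertex 0.987 1.065 4.359
vertex -0.006 0.228 3.463
vertex 1.188 0.511 4.253
endloop
endfacet
facet normal 0.819 0.193 0.541
outer loop
vertex 0.987 1.065 4.359
vertex 1.188 0.511 4.253
vertex 1.377 0.992 3.795
endloop
endfacet
facet normal -0.818 -0.194 -0.541
outer loop
vertex -0.006 0.228 3.463
vertex 0.183 0.708 3.005
vertex 0.338 0.036 3.012
endloop
endfacet
facet normal -0.028 -0.927 0.374
outer loop
vertex -0.006 0.228 3.463
vertex 0.338 0.036 3.012
vertex 1.188 0.511 4.253
endloop
endfacet
facet normal -0.028 -0.927 0.374
outer loop
vertex 1.188 0.511 4.253
vertex 0.338 0.036 3.012
vertex 1.532 0.319 3.802
endloop
endfacet
facet normal 0.818 0.194 0.541
outer loop
vertex 1.188 0.511 4.253
vertex 1.532 0.319 3.802
vertex 1.377 0.992 3.795
endloop
endfacet
facet normal -0.818 -0.194 -0.541
outer loop
vertex 0.338 0.036 3.012
vertex 0.183 0.708 3.005
vertex 0.565 0.35 2.556
endloop
endfacet
facet normal 0.432 -0.829 -0.356
outer loop
vertex 0.338 0.036 3.012
vertex 0.565 0.35 2.556
vertex 1.532 0.319 3.802
endloop
endfacet
facet normal 0.433 -0.828 -0.357
outer loop
vertex 1.532 0.319 3.802
vertex 0.565 0.35 2.556
vertex 1.759 0.634 3.346
endloop
endfacet
facet normal 0.818 0.194 0.541
outer loop
vertex 1.532 0.319 3.802
vertex 1.759 0.634 3.346
vertex 1.377 0.992 3.795
endloop
endfacet

endsolid


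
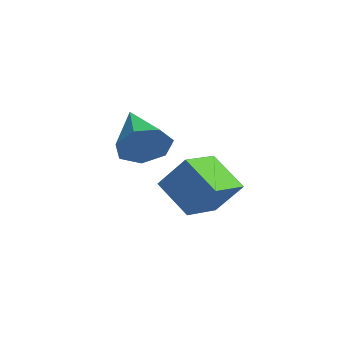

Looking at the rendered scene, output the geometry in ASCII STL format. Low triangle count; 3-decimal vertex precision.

solid 
facet normal 0.916 -0.003 -0.400
outer loop
vertex 1.743 -0.553 2.965
vertex 1.438 -0.914 2.27
vertex 1.517 -0.096 2.444
endloop
endfacet
facet normal -0.112 0.722 0.682
outer loop
vertex 1.743 -0.553 2.965
vertex 1.517 -0.096 2.444
vertex -0.258 -0.906 3.01
endloop
endfacet
facet normal 0.917 -0.003 -0.400
outer loop
vertex 1.517 -0.096 2.444
vertex 1.438 -0.914 2.27
vertex 1.232 -0.254 1.792
endloop
endfacet
facet normal -0.424 0.905 -0.034
outer loop
vertex 1.517 -0.096 2.444
vertex 1.232 -0.254 1.792
vertex -0.258 -0.906 3.01
endloop
endfacet
facet normal 0.917 -0.004 -0.400
outer loop
vertex 1.232 -0.254 1.792
vertex 1.438 -0.914 2.27
vertex 1.102 -0.909 1.5
endloop
endfacet
facet normal -0.678 0.407 -0.612
outer loop
vertex 1.232 -0.254 1.792
vertex 1.102 -0.909 1.5
vertex -0.258 -0.906 3.01
endloop
endfacet
facet normal 0.917 -0.004 -0.400
outer loop
vertex 1.102 -0.909 1.5
vertex 1.438 -0.914 2.27
vertex 1.225 -1.568 1.788
endloop
endfacet
facet normal -0.683 -0.396 -0.614
outer loop
vertex 1.102 -0.909 1.5
vertex 1.225 -1.568 1.788
vertex -0.258 -0.906 3.01
endloop
endfacet
facet normal 0.917 -0.004 -0.400
outer loop
vertex 1.225 -1.568 1.788
vertex 1.438 -0.914 2.27
vertex 1.508 -1.734 2.439
endloop
endfacet
facet normal -0.435 -0.900 -0.040
outer loop
vertex 1.225 -1.568 1.788
vertex 1.508 -1.734 2.439
vertex -0.258 -0.906 3.01
endloop
endfacet
facet normal 0.917 -0.004 -0.399
outer loop
vertex 1.508 -1.734 2.439
vertex 1.438 -0.914 2.27
vertex 1.738 -1.282 2.963
endloop
endfacet
facet normal -0.121 -0.725 0.678
outer loop
vertex 1.508 -1.734 2.439
vertex 1.738 -1.282 2.963
vertex -0.258 -0.906 3.01
endloop
endfacet
facet normal 0.917 -0.005 -0.400
outer loop
vertex 1.738 -1.282 2.963
vertex 1.438 -0.914 2.27
vertex 1.743 -0.553 2.965
endloop
endfacet
facet normal 0.023 -0.003 1.000
outer loop
vertex 1.738 -1.282 2.963
vertex 1.743 -0.553 2.965
vertex -0.258 -0.906 3.01
endloop
endfacet
facet normal -0.599 0.780 -0.181
outer loop
vertex -2.398 2.194 0.222
vertex -1.312 2.812 -0.711
vertex -2.971 1.492 -0.91
endloop
endfacet
facet normal -0.697 -0.396 0.598
outer loop
vertex -2.108 0.368 -0.649
vertex -2.398 2.194 0.222
vertex -2.971 1.492 -0.91
endloop
endfacet
facet normal -0.599 0.780 -0.182
outer loop
vertex -2.971 1.492 -0.91
vertex -1.312 2.812 -0.711
vertex -1.884 2.109 -1.843
endloop
endfacet
facet normal -0.395 -0.484 -0.781
outer loop
vertex -1.884 2.109 -1.843
vertex -2.108 0.368 -0.649
vertex -2.971 1.492 -0.91
endloop
endfacet
facet normal 0.395 0.484 0.781
outer loop
vertex -2.398 2.194 0.222
vertex -0.449 1.688 -0.45
vertex -1.312 2.812 -0.711
endloop
endfacet
facet normal -0.697 -0.396 0.598
outer loop
vertex -1.536 1.071 0.483
vertex -2.398 2.194 0.222
vertex -2.108 0.368 -0.649
endloop
endfacet
facet normal 0.395 0.485 0.781
outer loop
vertex -1.536 1.071 0.483
vertex -0.449 1.688 -0.45
vertex -2.398 2.194 0.222
endloop
endfacet
facet normal 0.697 0.396 -0.598
outer loop
vertex -1.312 2.812 -0.711
vertex -0.449 1.688 -0.45
vertex -1.884 2.109 -1.843
endloop
endfacet
facet normal -0.395 -0.485 -0.781
outer loop
vertex -1.022 0.986 -1.582
vertex -2.108 0.368 -0.649
vertex -1.884 2.109 -1.843
endloop
endfacet
facet normal 0.697 0.396 -0.598
outer loop
vertex -1.884 2.109 -1.843
vertex -0.449 1.688 -0.45
vertex -1.022 0.986 -1.582
endloop
endfacet
facet normal 0.599 -0.780 0.181
outer loop
vertex -1.022 0.986 -1.582
vertex -1.536 1.071 0.483
vertex -2.108 0.368 -0.649
endloop
endfacet
facet normal 0.598 -0.780 0.181
outer loop
vertex -0.449 1.688 -0.45
vertex -1.536 1.071 0.483
vertex -1.022 0.986 -1.582
endloop
endfacet

endsolid


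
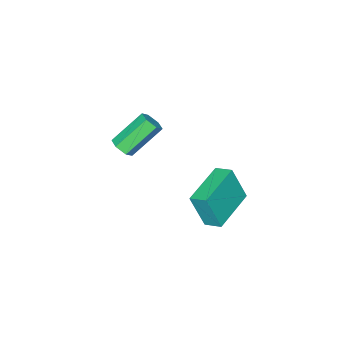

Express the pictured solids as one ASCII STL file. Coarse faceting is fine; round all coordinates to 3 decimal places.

solid 
facet normal -0.967 -0.212 0.138
outer loop
vertex 0.286 2.071 1.197
vertex 0.159 2.825 1.466
vertex -0.051 2.578 -0.38
endloop
endfacet
facet normal 0.156 -0.930 -0.332
outer loop
vertex 1.941 3.015 -0.666
vertex 0.286 2.071 1.197
vertex -0.051 2.578 -0.38
endloop
endfacet
facet normal -0.967 -0.213 0.138
outer loop
vertex -0.051 2.578 -0.38
vertex 0.159 2.825 1.466
vertex -0.178 3.331 -0.111
endloop
endfacet
facet normal -0.200 0.300 -0.933
outer loop
vertex -0.178 3.331 -0.111
vertex 1.941 3.015 -0.666
vertex -0.051 2.578 -0.38
endloop
endfacet
facet normal 0.200 -0.299 0.933
outer loop
vertex 0.286 2.071 1.197
vertex 2.151 3.262 1.18
vertex 0.159 2.825 1.466
endloop
endfacet
facet normal 0.157 -0.930 -0.332
outer loop
vertex 2.278 2.509 0.911
vertex 0.286 2.071 1.197
vertex 1.941 3.015 -0.666
endloop
endfacet
facet normal 0.200 -0.300 0.933
outer loop
vertex 2.278 2.509 0.911
vertex 2.151 3.262 1.18
vertex 0.286 2.071 1.197
endloop
endfacet
facet normal -0.156 0.930 0.332
outer loop
vertex 0.159 2.825 1.466
vertex 2.151 3.262 1.18
vertex -0.178 3.331 -0.111
endloop
endfacet
facet normal -0.200 0.299 -0.933
outer loop
vertex 1.814 3.769 -0.397
vertex 1.941 3.015 -0.666
vertex -0.178 3.331 -0.111
endloop
endfacet
facet normal -0.157 0.930 0.332
outer loop
vertex -0.178 3.331 -0.111
vertex 2.151 3.262 1.18
vertex 1.814 3.769 -0.397
endloop
endfacet
facet normal 0.967 0.212 -0.139
outer loop
vertex 1.814 3.769 -0.397
vertex 2.278 2.509 0.911
vertex 1.941 3.015 -0.666
endloop
endfacet
facet normal 0.967 0.213 -0.138
outer loop
vertex 2.151 3.262 1.18
vertex 2.278 2.509 0.911
vertex 1.814 3.769 -0.397
endloop
endfacet
facet normal 0.682 -0.281 -0.675
outer loop
vertex 1.384 -2.41 0.514
vertex 0.974 -2.461 0.121
vertex 1.244 -1.964 0.187
endloop
endfacet
facet normal 0.690 0.556 0.464
outer loop
vertex 1.384 -2.41 0.514
vertex 1.244 -1.964 0.187
vertex 0.117 -1.887 1.771
endloop
endfacet
facet normal 0.690 0.556 0.464
outer loop
vertex 0.117 -1.887 1.771
vertex 1.244 -1.964 0.187
vertex -0.023 -1.441 1.445
endloop
endfacet
facet normal -0.681 0.281 0.677
outer loop
vertex 0.117 -1.887 1.771
vertex -0.023 -1.441 1.445
vertex -0.294 -1.939 1.379
endloop
endfacet
facet normal 0.681 -0.280 -0.676
outer loop
vertex 1.244 -1.964 0.187
vertex 0.974 -2.461 0.121
vertex 0.834 -2.015 -0.205
endloop
endfacet
facet normal 0.133 0.955 -0.263
outer loop
vertex 1.244 -1.964 0.187
vertex 0.834 -2.015 -0.205
vertex -0.023 -1.441 1.445
endloop
endfacet
facet normal 0.132 0.955 -0.264
outer loop
vertex -0.023 -1.441 1.445
vertex 0.834 -2.015 -0.205
vertex -0.434 -1.493 1.052
endloop
endfacet
facet normal -0.682 0.281 0.676
outer loop
vertex -0.023 -1.441 1.445
vertex -0.434 -1.493 1.052
vertex -0.294 -1.939 1.379
endloop
endfacet
facet normal 0.681 -0.281 -0.677
outer loop
vertex 0.834 -2.015 -0.205
vertex 0.974 -2.461 0.121
vertex 0.563 -2.513 -0.271
endloop
endfacet
facet normal -0.557 0.400 -0.728
outer loop
vertex 0.834 -2.015 -0.205
vertex 0.563 -2.513 -0.271
vertex -0.434 -1.493 1.052
endloop
endfacet
facet normal -0.557 0.399 -0.728
outer loop
vertex -0.434 -1.493 1.052
vertex 0.563 -2.513 -0.271
vertex -0.704 -1.99 0.986
endloop
endfacet
facet normal -0.682 0.281 0.675
outer loop
vertex -0.434 -1.493 1.052
vertex -0.704 -1.99 0.986
vertex -0.294 -1.939 1.379
endloop
endfacet
facet normal 0.681 -0.281 -0.677
outer loop
vertex 0.563 -2.513 -0.271
vertex 0.974 -2.461 0.121
vertex 0.703 -2.959 0.055
endloop
endfacet
facet normal -0.690 -0.556 -0.464
outer loop
vertex 0.563 -2.513 -0.271
vertex 0.703 -2.959 0.055
vertex -0.704 -1.99 0.986
endloop
endfacet
facet normal -0.690 -0.556 -0.463
outer loop
vertex -0.704 -1.99 0.986
vertex 0.703 -2.959 0.055
vertex -0.564 -2.436 1.313
endloop
endfacet
facet normal -0.682 0.281 0.675
outer loop
vertex -0.704 -1.99 0.986
vertex -0.564 -2.436 1.313
vertex -0.294 -1.939 1.379
endloop
endfacet
facet normal 0.682 -0.281 -0.676
outer loop
vertex 0.703 -2.959 0.055
vertex 0.974 -2.461 0.121
vertex 1.114 -2.907 0.448
endloop
endfacet
facet normal -0.132 -0.955 0.264
outer loop
vertex 0.703 -2.959 0.055
vertex 1.114 -2.907 0.448
vertex -0.564 -2.436 1.313
endloop
endfacet
facet normal -0.133 -0.956 0.263
outer loop
vertex -0.564 -2.436 1.313
vertex 1.114 -2.907 0.448
vertex -0.154 -2.385 1.705
endloop
endfacet
facet normal -0.681 0.280 0.676
outer loop
vertex -0.564 -2.436 1.313
vertex -0.154 -2.385 1.705
vertex -0.294 -1.939 1.379
endloop
endfacet
facet normal 0.682 -0.281 -0.675
outer loop
vertex 1.114 -2.907 0.448
vertex 0.974 -2.461 0.121
vertex 1.384 -2.41 0.514
endloop
endfacet
facet normal 0.557 -0.399 0.728
outer loop
vertex 1.114 -2.907 0.448
vertex 1.384 -2.41 0.514
vertex -0.154 -2.385 1.705
endloop
endfacet
facet normal 0.557 -0.400 0.728
outer loop
vertex -0.154 -2.385 1.705
vertex 1.384 -2.41 0.514
vertex 0.117 -1.887 1.771
endloop
endfacet
facet normal -0.681 0.281 0.677
outer loop
vertex -0.154 -2.385 1.705
vertex 0.117 -1.887 1.771
vertex -0.294 -1.939 1.379
endloop
endfacet

endsolid


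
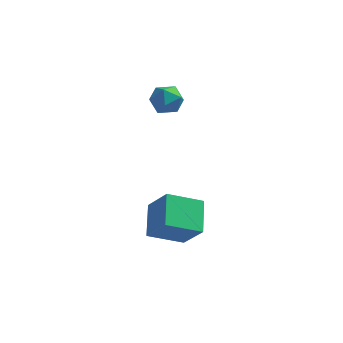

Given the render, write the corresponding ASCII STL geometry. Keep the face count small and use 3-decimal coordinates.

solid 
facet normal -0.643 -0.227 0.731
outer loop
vertex -1.341 2.817 2.692
vertex -1.365 2.131 2.458
vertex -0.872 2.329 2.953
endloop
endfacet
facet normal -0.205 0.301 0.931
outer loop
vertex -1.341 2.817 2.692
vertex -0.872 2.329 2.953
vertex -0.645 2.998 2.787
endloop
endfacet
facet normal -0.282 0.838 0.468
outer loop
vertex -1.341 2.817 2.692
vertex -0.645 2.998 2.787
vertex -0.997 3.213 2.19
endloop
endfacet
facet normal -0.766 0.643 -0.018
outer loop
vertex -1.341 2.817 2.692
vertex -0.997 3.213 2.19
vertex -1.442 2.677 1.987
endloop
endfacet
facet normal -0.989 -0.015 0.145
outer loop
vertex -1.341 2.817 2.692
vertex -1.442 2.677 1.987
vertex -1.365 2.131 2.458
endloop
endfacet
facet normal 0.465 0.062 0.883
outer loop
vertex -0.645 2.998 2.787
vertex -0.872 2.329 2.953
vertex -0.238 2.423 2.613
endloop
endfacet
facet normal -0.244 -0.792 0.560
outer loop
vertex -0.872 2.329 2.953
vertex -1.365 2.131 2.458
vertex -0.683 1.887 2.41
endloop
endfacet
facet normal -0.803 -0.450 -0.391
outer loop
vertex -1.365 2.131 2.458
vertex -1.442 2.677 1.987
vertex -1.035 2.102 1.813
endloop
endfacet
facet normal -0.442 0.614 -0.654
outer loop
vertex -1.442 2.677 1.987
vertex -0.997 3.213 2.19
vertex -0.808 2.771 1.647
endloop
endfacet
facet normal 0.342 0.930 0.133
outer loop
vertex -0.997 3.213 2.19
vertex -0.645 2.998 2.787
vertex -0.315 2.969 2.142
endloop
endfacet
facet normal 0.766 -0.643 0.018
outer loop
vertex -0.339 2.283 1.908
vertex -0.238 2.423 2.613
vertex -0.683 1.887 2.41
endloop
endfacet
facet normal 0.282 -0.838 -0.468
outer loop
vertex -0.339 2.283 1.908
vertex -0.683 1.887 2.41
vertex -1.035 2.102 1.813
endloop
endfacet
facet normal 0.205 -0.301 -0.931
outer loop
vertex -0.339 2.283 1.908
vertex -1.035 2.102 1.813
vertex -0.808 2.771 1.647
endloop
endfacet
facet normal 0.643 0.227 -0.731
outer loop
vertex -0.339 2.283 1.908
vertex -0.808 2.771 1.647
vertex -0.315 2.969 2.142
endloop
endfacet
facet normal 0.989 0.015 -0.145
outer loop
vertex -0.339 2.283 1.908
vertex -0.315 2.969 2.142
vertex -0.238 2.423 2.613
endloop
endfacet
facet normal 0.442 -0.614 0.654
outer loop
vertex -0.683 1.887 2.41
vertex -0.238 2.423 2.613
vertex -0.872 2.329 2.953
endloop
endfacet
facet normal -0.342 -0.930 -0.133
outer loop
vertex -1.035 2.102 1.813
vertex -0.683 1.887 2.41
vertex -1.365 2.131 2.458
endloop
endfacet
facet normal -0.465 -0.062 -0.883
outer loop
vertex -0.808 2.771 1.647
vertex -1.035 2.102 1.813
vertex -1.442 2.677 1.987
endloop
endfacet
facet normal 0.244 0.792 -0.560
outer loop
vertex -0.315 2.969 2.142
vertex -0.808 2.771 1.647
vertex -0.997 3.213 2.19
endloop
endfacet
facet normal 0.803 0.450 0.391
outer loop
vertex -0.238 2.423 2.613
vertex -0.315 2.969 2.142
vertex -0.645 2.998 2.787
endloop
endfacet
facet normal -0.586 0.306 -0.751
outer loop
vertex -0.307 -1.156 -0.895
vertex 0.833 -0.451 -1.497
vertex 0.029 -2.332 -1.636
endloop
endfacet
facet normal -0.775 -0.480 0.410
outer loop
vertex 0.867 -2.769 -0.563
vertex -0.307 -1.156 -0.895
vertex 0.029 -2.332 -1.636
endloop
endfacet
facet normal -0.586 0.306 -0.751
outer loop
vertex 0.029 -2.332 -1.636
vertex 0.833 -0.451 -1.497
vertex 1.169 -1.627 -2.238
endloop
endfacet
facet normal 0.235 -0.822 -0.518
outer loop
vertex 1.169 -1.627 -2.238
vertex 0.867 -2.769 -0.563
vertex 0.029 -2.332 -1.636
endloop
endfacet
facet normal -0.235 0.822 0.518
outer loop
vertex -0.307 -1.156 -0.895
vertex 1.671 -0.888 -0.424
vertex 0.833 -0.451 -1.497
endloop
endfacet
facet normal -0.775 -0.480 0.410
outer loop
vertex 0.531 -1.593 0.178
vertex -0.307 -1.156 -0.895
vertex 0.867 -2.769 -0.563
endloop
endfacet
facet normal -0.235 0.822 0.518
outer loop
vertex 0.531 -1.593 0.178
vertex 1.671 -0.888 -0.424
vertex -0.307 -1.156 -0.895
endloop
endfacet
facet normal 0.775 0.480 -0.410
outer loop
vertex 0.833 -0.451 -1.497
vertex 1.671 -0.888 -0.424
vertex 1.169 -1.627 -2.238
endloop
endfacet
facet normal 0.235 -0.822 -0.518
outer loop
vertex 2.007 -2.064 -1.165
vertex 0.867 -2.769 -0.563
vertex 1.169 -1.627 -2.238
endloop
endfacet
facet normal 0.775 0.480 -0.410
outer loop
vertex 1.169 -1.627 -2.238
vertex 1.671 -0.888 -0.424
vertex 2.007 -2.064 -1.165
endloop
endfacet
facet normal 0.586 -0.306 0.751
outer loop
vertex 2.007 -2.064 -1.165
vertex 0.531 -1.593 0.178
vertex 0.867 -2.769 -0.563
endloop
endfacet
facet normal 0.586 -0.306 0.751
outer loop
vertex 1.671 -0.888 -0.424
vertex 0.531 -1.593 0.178
vertex 2.007 -2.064 -1.165
endloop
endfacet

endsolid


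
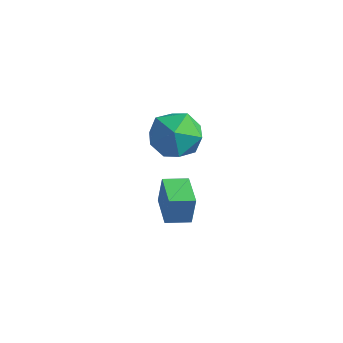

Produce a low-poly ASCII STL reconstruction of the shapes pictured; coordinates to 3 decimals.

solid 
facet normal -0.637 -0.759 0.132
outer loop
vertex 3.787 -4.436 1.931
vertex 2.72 -3.545 1.907
vertex 3.702 -4.571 0.742
endloop
endfacet
facet normal 0.767 -0.641 0.018
outer loop
vertex 4.32 -3.835 0.613
vertex 3.787 -4.436 1.931
vertex 3.702 -4.571 0.742
endloop
endfacet
facet normal -0.637 -0.760 0.132
outer loop
vertex 3.702 -4.571 0.742
vertex 2.72 -3.545 1.907
vertex 2.635 -3.681 0.717
endloop
endfacet
facet normal -0.072 -0.114 -0.991
outer loop
vertex 2.635 -3.681 0.717
vertex 4.32 -3.835 0.613
vertex 3.702 -4.571 0.742
endloop
endfacet
facet normal 0.072 0.113 0.991
outer loop
vertex 3.787 -4.436 1.931
vertex 3.338 -2.809 1.778
vertex 2.72 -3.545 1.907
endloop
endfacet
facet normal 0.768 -0.641 0.018
outer loop
vertex 4.405 -3.699 1.803
vertex 3.787 -4.436 1.931
vertex 4.32 -3.835 0.613
endloop
endfacet
facet normal 0.071 0.113 0.991
outer loop
vertex 4.405 -3.699 1.803
vertex 3.338 -2.809 1.778
vertex 3.787 -4.436 1.931
endloop
endfacet
facet normal -0.767 0.641 -0.018
outer loop
vertex 2.72 -3.545 1.907
vertex 3.338 -2.809 1.778
vertex 2.635 -3.681 0.717
endloop
endfacet
facet normal -0.071 -0.112 -0.991
outer loop
vertex 3.253 -2.944 0.589
vertex 4.32 -3.835 0.613
vertex 2.635 -3.681 0.717
endloop
endfacet
facet normal -0.768 0.641 -0.018
outer loop
vertex 2.635 -3.681 0.717
vertex 3.338 -2.809 1.778
vertex 3.253 -2.944 0.589
endloop
endfacet
facet normal 0.637 0.759 -0.132
outer loop
vertex 3.253 -2.944 0.589
vertex 4.405 -3.699 1.803
vertex 4.32 -3.835 0.613
endloop
endfacet
facet normal 0.637 0.760 -0.132
outer loop
vertex 3.338 -2.809 1.778
vertex 4.405 -3.699 1.803
vertex 3.253 -2.944 0.589
endloop
endfacet
facet normal -0.131 0.872 0.471
outer loop
vertex 0.274 1.599 0.028
vertex -0.851 1.242 0.375
vertex 0.119 1.001 1.092
endloop
endfacet
facet normal 0.557 0.686 0.467
outer loop
vertex 0.274 1.599 0.028
vertex 0.119 1.001 1.092
vertex 1.071 0.724 0.363
endloop
endfacet
facet normal 0.762 0.612 -0.213
outer loop
vertex 0.274 1.599 0.028
vertex 1.071 0.724 0.363
vertex 0.689 0.794 -0.804
endloop
endfacet
facet normal 0.199 0.752 -0.628
outer loop
vertex 0.274 1.599 0.028
vertex 0.689 0.794 -0.804
vertex -0.499 1.114 -0.797
endloop
endfacet
facet normal -0.353 0.913 -0.206
outer loop
vertex 0.274 1.599 0.028
vertex -0.499 1.114 -0.797
vertex -0.851 1.242 0.375
endloop
endfacet
facet normal 0.616 0.051 0.786
outer loop
vertex 1.071 0.724 0.363
vertex 0.119 1.001 1.092
vertex 0.439 -0.174 0.917
endloop
endfacet
facet normal -0.499 0.351 0.793
outer loop
vertex 0.119 1.001 1.092
vertex -0.851 1.242 0.375
vertex -0.749 0.146 0.924
endloop
endfacet
facet normal -0.857 0.416 -0.303
outer loop
vertex -0.851 1.242 0.375
vertex -0.499 1.114 -0.797
vertex -1.131 0.216 -0.243
endloop
endfacet
facet normal 0.036 0.157 -0.987
outer loop
vertex -0.499 1.114 -0.797
vertex 0.689 0.794 -0.804
vertex -0.179 -0.061 -0.972
endloop
endfacet
facet normal 0.947 -0.069 -0.314
outer loop
vertex 0.689 0.794 -0.804
vertex 1.071 0.724 0.363
vertex 0.791 -0.302 -0.255
endloop
endfacet
facet normal -0.199 -0.752 0.628
outer loop
vertex -0.334 -0.659 0.092
vertex 0.439 -0.174 0.917
vertex -0.749 0.146 0.924
endloop
endfacet
facet normal -0.762 -0.612 0.213
outer loop
vertex -0.334 -0.659 0.092
vertex -0.749 0.146 0.924
vertex -1.131 0.216 -0.243
endloop
endfacet
facet normal -0.557 -0.686 -0.467
outer loop
vertex -0.334 -0.659 0.092
vertex -1.131 0.216 -0.243
vertex -0.179 -0.061 -0.972
endloop
endfacet
facet normal 0.131 -0.872 -0.471
outer loop
vertex -0.334 -0.659 0.092
vertex -0.179 -0.061 -0.972
vertex 0.791 -0.302 -0.255
endloop
endfacet
facet normal 0.353 -0.913 0.206
outer loop
vertex -0.334 -0.659 0.092
vertex 0.791 -0.302 -0.255
vertex 0.439 -0.174 0.917
endloop
endfacet
facet normal -0.036 -0.157 0.987
outer loop
vertex -0.749 0.146 0.924
vertex 0.439 -0.174 0.917
vertex 0.119 1.001 1.092
endloop
endfacet
facet normal -0.947 0.069 0.314
outer loop
vertex -1.131 0.216 -0.243
vertex -0.749 0.146 0.924
vertex -0.851 1.242 0.375
endloop
endfacet
facet normal -0.616 -0.051 -0.786
outer loop
vertex -0.179 -0.061 -0.972
vertex -1.131 0.216 -0.243
vertex -0.499 1.114 -0.797
endloop
endfacet
facet normal 0.499 -0.351 -0.793
outer loop
vertex 0.791 -0.302 -0.255
vertex -0.179 -0.061 -0.972
vertex 0.689 0.794 -0.804
endloop
endfacet
facet normal 0.857 -0.416 0.303
outer loop
vertex 0.439 -0.174 0.917
vertex 0.791 -0.302 -0.255
vertex 1.071 0.724 0.363
endloop
endfacet

endsolid


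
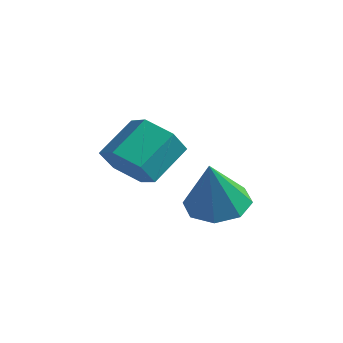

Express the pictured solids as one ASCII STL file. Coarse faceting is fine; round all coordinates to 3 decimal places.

solid 
facet normal -0.247 0.392 -0.886
outer loop
vertex 1.41 -2.327 0.123
vertex 0.801 -1.644 0.595
vertex 1.791 -1.662 0.311
endloop
endfacet
facet normal 0.865 -0.501 0.018
outer loop
vertex 1.41 -2.327 0.123
vertex 1.791 -1.662 0.311
vertex 1.299 -2.436 2.385
endloop
endfacet
facet normal -0.247 0.392 -0.886
outer loop
vertex 1.791 -1.662 0.311
vertex 0.801 -1.644 0.595
vertex 1.591 -0.987 0.665
endloop
endfacet
facet normal 0.951 0.137 0.277
outer loop
vertex 1.791 -1.662 0.311
vertex 1.591 -0.987 0.665
vertex 1.299 -2.436 2.385
endloop
endfacet
facet normal -0.247 0.392 -0.886
outer loop
vertex 1.591 -0.987 0.665
vertex 0.801 -1.644 0.595
vertex 0.928 -0.697 0.978
endloop
endfacet
facet normal 0.541 0.596 0.594
outer loop
vertex 1.591 -0.987 0.665
vertex 0.928 -0.697 0.978
vertex 1.299 -2.436 2.385
endloop
endfacet
facet normal -0.247 0.392 -0.886
outer loop
vertex 0.928 -0.697 0.978
vertex 0.801 -1.644 0.595
vertex 0.191 -0.961 1.067
endloop
endfacet
facet normal -0.123 0.608 0.784
outer loop
vertex 0.928 -0.697 0.978
vertex 0.191 -0.961 1.067
vertex 1.299 -2.436 2.385
endloop
endfacet
facet normal -0.247 0.392 -0.886
outer loop
vertex 0.191 -0.961 1.067
vertex 0.801 -1.644 0.595
vertex -0.189 -1.626 0.879
endloop
endfacet
facet normal -0.655 0.166 0.737
outer loop
vertex 0.191 -0.961 1.067
vertex -0.189 -1.626 0.879
vertex 1.299 -2.436 2.385
endloop
endfacet
facet normal -0.247 0.392 -0.886
outer loop
vertex -0.189 -1.626 0.879
vertex 0.801 -1.644 0.595
vertex 0.01 -2.301 0.525
endloop
endfacet
facet normal -0.741 -0.470 0.479
outer loop
vertex -0.189 -1.626 0.879
vertex 0.01 -2.301 0.525
vertex 1.299 -2.436 2.385
endloop
endfacet
facet normal -0.248 0.393 -0.886
outer loop
vertex 0.01 -2.301 0.525
vertex 0.801 -1.644 0.595
vertex 0.673 -2.591 0.211
endloop
endfacet
facet normal -0.330 -0.930 0.161
outer loop
vertex 0.01 -2.301 0.525
vertex 0.673 -2.591 0.211
vertex 1.299 -2.436 2.385
endloop
endfacet
facet normal -0.246 0.393 -0.886
outer loop
vertex 0.673 -2.591 0.211
vertex 0.801 -1.644 0.595
vertex 1.41 -2.327 0.123
endloop
endfacet
facet normal 0.334 -0.942 -0.029
outer loop
vertex 0.673 -2.591 0.211
vertex 1.41 -2.327 0.123
vertex 1.299 -2.436 2.385
endloop
endfacet
facet normal 0.016 -0.773 -0.634
outer loop
vertex -1.352 -2.204 0.952
vertex -2.177 -2.605 1.42
vertex -2.298 -1.958 0.628
endloop
endfacet
facet normal 0.395 0.587 -0.706
outer loop
vertex -1.352 -2.204 0.952
vertex -2.298 -1.958 0.628
vertex -1.378 -0.913 2.011
endloop
endfacet
facet normal 0.394 0.588 -0.706
outer loop
vertex -1.378 -0.913 2.011
vertex -2.298 -1.958 0.628
vertex -2.325 -0.667 1.688
endloop
endfacet
facet normal -0.016 0.773 0.635
outer loop
vertex -1.378 -0.913 2.011
vertex -2.325 -0.667 1.688
vertex -2.203 -1.315 2.48
endloop
endfacet
facet normal 0.015 -0.773 -0.634
outer loop
vertex -2.298 -1.958 0.628
vertex -2.177 -2.605 1.42
vertex -3.123 -2.359 1.097
endloop
endfacet
facet normal -0.599 0.501 -0.625
outer loop
vertex -2.298 -1.958 0.628
vertex -3.123 -2.359 1.097
vertex -2.325 -0.667 1.688
endloop
endfacet
facet normal -0.599 0.501 -0.625
outer loop
vertex -2.325 -0.667 1.688
vertex -3.123 -2.359 1.097
vertex -3.15 -1.069 2.156
endloop
endfacet
facet normal -0.016 0.773 0.635
outer loop
vertex -2.325 -0.667 1.688
vertex -3.15 -1.069 2.156
vertex -2.203 -1.315 2.48
endloop
endfacet
facet normal 0.016 -0.773 -0.635
outer loop
vertex -3.123 -2.359 1.097
vertex -2.177 -2.605 1.42
vertex -3.002 -3.007 1.889
endloop
endfacet
facet normal -0.993 -0.087 0.081
outer loop
vertex -3.123 -2.359 1.097
vertex -3.002 -3.007 1.889
vertex -3.15 -1.069 2.156
endloop
endfacet
facet normal -0.993 -0.087 0.082
outer loop
vertex -3.15 -1.069 2.156
vertex -3.002 -3.007 1.889
vertex -3.028 -1.716 2.948
endloop
endfacet
facet normal -0.016 0.773 0.634
outer loop
vertex -3.15 -1.069 2.156
vertex -3.028 -1.716 2.948
vertex -2.203 -1.315 2.48
endloop
endfacet
facet normal 0.016 -0.773 -0.635
outer loop
vertex -3.002 -3.007 1.889
vertex -2.177 -2.605 1.42
vertex -2.055 -3.253 2.212
endloop
endfacet
facet normal -0.394 -0.588 0.707
outer loop
vertex -3.002 -3.007 1.889
vertex -2.055 -3.253 2.212
vertex -3.028 -1.716 2.948
endloop
endfacet
facet normal -0.395 -0.588 0.706
outer loop
vertex -3.028 -1.716 2.948
vertex -2.055 -3.253 2.212
vertex -2.082 -1.962 3.272
endloop
endfacet
facet normal -0.016 0.773 0.634
outer loop
vertex -3.028 -1.716 2.948
vertex -2.082 -1.962 3.272
vertex -2.203 -1.315 2.48
endloop
endfacet
facet normal 0.016 -0.773 -0.635
outer loop
vertex -2.055 -3.253 2.212
vertex -2.177 -2.605 1.42
vertex -1.23 -2.851 1.744
endloop
endfacet
facet normal 0.599 -0.501 0.625
outer loop
vertex -2.055 -3.253 2.212
vertex -1.23 -2.851 1.744
vertex -2.082 -1.962 3.272
endloop
endfacet
facet normal 0.599 -0.501 0.625
outer loop
vertex -2.082 -1.962 3.272
vertex -1.23 -2.851 1.744
vertex -1.257 -1.561 2.803
endloop
endfacet
facet normal -0.015 0.773 0.634
outer loop
vertex -2.082 -1.962 3.272
vertex -1.257 -1.561 2.803
vertex -2.203 -1.315 2.48
endloop
endfacet
facet normal 0.016 -0.773 -0.634
outer loop
vertex -1.23 -2.851 1.744
vertex -2.177 -2.605 1.42
vertex -1.352 -2.204 0.952
endloop
endfacet
facet normal 0.993 0.088 -0.081
outer loop
vertex -1.23 -2.851 1.744
vertex -1.352 -2.204 0.952
vertex -1.257 -1.561 2.803
endloop
endfacet
facet normal 0.993 0.086 -0.081
outer loop
vertex -1.257 -1.561 2.803
vertex -1.352 -2.204 0.952
vertex -1.378 -0.913 2.011
endloop
endfacet
facet normal -0.016 0.773 0.635
outer loop
vertex -1.257 -1.561 2.803
vertex -1.378 -0.913 2.011
vertex -2.203 -1.315 2.48
endloop
endfacet

endsolid


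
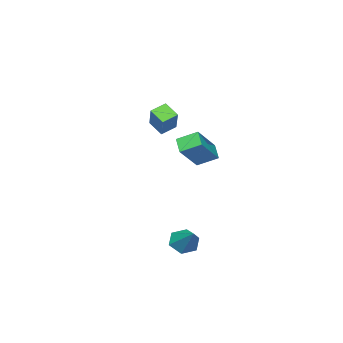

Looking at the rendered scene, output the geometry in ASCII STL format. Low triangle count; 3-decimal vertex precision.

solid 
facet normal -0.833 0.386 0.397
outer loop
vertex -4.327 -4.055 1.115
vertex -3.328 -3.226 2.404
vertex -4.228 -3.195 0.485
endloop
endfacet
facet normal -0.546 -0.453 -0.704
outer loop
vertex -3.412 -3.574 0.096
vertex -4.327 -4.055 1.115
vertex -4.228 -3.195 0.485
endloop
endfacet
facet normal -0.832 0.387 0.397
outer loop
vertex -4.228 -3.195 0.485
vertex -3.328 -3.226 2.404
vertex -3.228 -2.366 1.774
endloop
endfacet
facet normal 0.093 0.803 -0.588
outer loop
vertex -3.228 -2.366 1.774
vertex -3.412 -3.574 0.096
vertex -4.228 -3.195 0.485
endloop
endfacet
facet normal -0.093 -0.803 0.588
outer loop
vertex -4.327 -4.055 1.115
vertex -2.512 -3.605 2.015
vertex -3.328 -3.226 2.404
endloop
endfacet
facet normal -0.547 -0.453 -0.705
outer loop
vertex -3.512 -4.434 0.726
vertex -4.327 -4.055 1.115
vertex -3.412 -3.574 0.096
endloop
endfacet
facet normal -0.093 -0.803 0.588
outer loop
vertex -3.512 -4.434 0.726
vertex -2.512 -3.605 2.015
vertex -4.327 -4.055 1.115
endloop
endfacet
facet normal 0.546 0.453 0.705
outer loop
vertex -3.328 -3.226 2.404
vertex -2.512 -3.605 2.015
vertex -3.228 -2.366 1.774
endloop
endfacet
facet normal 0.093 0.803 -0.588
outer loop
vertex -2.413 -2.745 1.385
vertex -3.412 -3.574 0.096
vertex -3.228 -2.366 1.774
endloop
endfacet
facet normal 0.547 0.453 0.704
outer loop
vertex -3.228 -2.366 1.774
vertex -2.512 -3.605 2.015
vertex -2.413 -2.745 1.385
endloop
endfacet
facet normal 0.833 -0.387 -0.396
outer loop
vertex -2.413 -2.745 1.385
vertex -3.512 -4.434 0.726
vertex -3.412 -3.574 0.096
endloop
endfacet
facet normal 0.832 -0.387 -0.397
outer loop
vertex -2.512 -3.605 2.015
vertex -3.512 -4.434 0.726
vertex -2.413 -2.745 1.385
endloop
endfacet
facet normal -0.456 -0.650 -0.607
outer loop
vertex 3.967 2.317 -4.12
vertex 3.269 2.717 -4.024
vertex 3.774 2.922 -4.623
endloop
endfacet
facet normal 0.965 0.112 -0.235
outer loop
vertex 3.967 2.317 -4.12
vertex 3.774 2.922 -4.623
vertex 4.071 3.863 -2.956
endloop
endfacet
facet normal -0.456 -0.651 -0.607
outer loop
vertex 3.774 2.922 -4.623
vertex 3.269 2.717 -4.024
vertex 3.076 3.322 -4.528
endloop
endfacet
facet normal 0.376 0.777 -0.505
outer loop
vertex 3.774 2.922 -4.623
vertex 3.076 3.322 -4.528
vertex 4.071 3.863 -2.956
endloop
endfacet
facet normal -0.456 -0.651 -0.607
outer loop
vertex 3.076 3.322 -4.528
vertex 3.269 2.717 -4.024
vertex 2.571 3.117 -3.929
endloop
endfacet
facet normal -0.421 0.906 -0.045
outer loop
vertex 3.076 3.322 -4.528
vertex 2.571 3.117 -3.929
vertex 4.071 3.863 -2.956
endloop
endfacet
facet normal -0.456 -0.651 -0.607
outer loop
vertex 2.571 3.117 -3.929
vertex 3.269 2.717 -4.024
vertex 2.764 2.512 -3.425
endloop
endfacet
facet normal -0.628 0.370 0.685
outer loop
vertex 2.571 3.117 -3.929
vertex 2.764 2.512 -3.425
vertex 4.071 3.863 -2.956
endloop
endfacet
facet normal -0.456 -0.651 -0.607
outer loop
vertex 2.764 2.512 -3.425
vertex 3.269 2.717 -4.024
vertex 3.462 2.113 -3.521
endloop
endfacet
facet normal -0.037 -0.295 0.955
outer loop
vertex 2.764 2.512 -3.425
vertex 3.462 2.113 -3.521
vertex 4.071 3.863 -2.956
endloop
endfacet
facet normal -0.456 -0.651 -0.607
outer loop
vertex 3.462 2.113 -3.521
vertex 3.269 2.717 -4.024
vertex 3.967 2.317 -4.12
endloop
endfacet
facet normal 0.758 -0.424 0.495
outer loop
vertex 3.462 2.113 -3.521
vertex 3.967 2.317 -4.12
vertex 4.071 3.863 -2.956
endloop
endfacet
facet normal -0.537 -0.605 0.588
outer loop
vertex 3.143 3.432 3.366
vertex 1.741 3.441 2.097
vertex 3.618 2.492 2.833
endloop
endfacet
facet normal 0.741 -0.006 0.671
outer loop
vertex 4.139 3.079 2.263
vertex 3.143 3.432 3.366
vertex 3.618 2.492 2.833
endloop
endfacet
facet normal -0.537 -0.605 0.588
outer loop
vertex 3.618 2.492 2.833
vertex 1.741 3.441 2.097
vertex 2.217 2.502 1.565
endloop
endfacet
facet normal 0.403 -0.796 -0.452
outer loop
vertex 2.217 2.502 1.565
vertex 4.139 3.079 2.263
vertex 3.618 2.492 2.833
endloop
endfacet
facet normal -0.403 0.796 0.451
outer loop
vertex 3.143 3.432 3.366
vertex 2.262 4.028 1.527
vertex 1.741 3.441 2.097
endloop
endfacet
facet normal 0.742 -0.004 0.671
outer loop
vertex 3.663 4.018 2.795
vertex 3.143 3.432 3.366
vertex 4.139 3.079 2.263
endloop
endfacet
facet normal -0.402 0.797 0.451
outer loop
vertex 3.663 4.018 2.795
vertex 2.262 4.028 1.527
vertex 3.143 3.432 3.366
endloop
endfacet
facet normal -0.741 0.005 -0.672
outer loop
vertex 1.741 3.441 2.097
vertex 2.262 4.028 1.527
vertex 2.217 2.502 1.565
endloop
endfacet
facet normal 0.403 -0.797 -0.451
outer loop
vertex 2.737 3.088 0.994
vertex 4.139 3.079 2.263
vertex 2.217 2.502 1.565
endloop
endfacet
facet normal -0.742 0.005 -0.670
outer loop
vertex 2.217 2.502 1.565
vertex 2.262 4.028 1.527
vertex 2.737 3.088 0.994
endloop
endfacet
facet normal 0.536 0.605 -0.588
outer loop
vertex 2.737 3.088 0.994
vertex 3.663 4.018 2.795
vertex 4.139 3.079 2.263
endloop
endfacet
facet normal 0.537 0.605 -0.588
outer loop
vertex 2.262 4.028 1.527
vertex 3.663 4.018 2.795
vertex 2.737 3.088 0.994
endloop
endfacet

endsolid
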